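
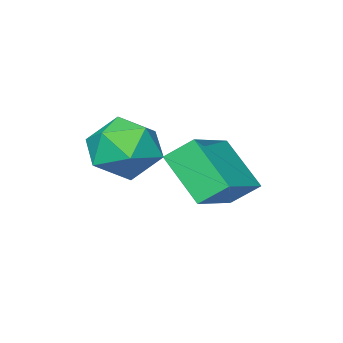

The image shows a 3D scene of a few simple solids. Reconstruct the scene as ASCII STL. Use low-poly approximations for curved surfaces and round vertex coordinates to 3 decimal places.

solid 
facet normal -0.479 0.598 0.643
outer loop
vertex -0.63 -1.838 0.129
vertex 1.248 -1.163 0.902
vertex -0.604 -0.408 -1.182
endloop
endfacet
facet normal -0.878 -0.315 -0.361
outer loop
vertex -0.068 -1.077 -1.902
vertex -0.63 -1.838 0.129
vertex -0.604 -0.408 -1.182
endloop
endfacet
facet normal -0.479 0.598 0.643
outer loop
vertex -0.604 -0.408 -1.182
vertex 1.248 -1.163 0.902
vertex 1.274 0.267 -0.409
endloop
endfacet
facet normal 0.013 0.737 -0.675
outer loop
vertex 1.274 0.267 -0.409
vertex -0.068 -1.077 -1.902
vertex -0.604 -0.408 -1.182
endloop
endfacet
facet normal -0.013 -0.737 0.675
outer loop
vertex -0.63 -1.838 0.129
vertex 1.784 -1.832 0.182
vertex 1.248 -1.163 0.902
endloop
endfacet
facet normal -0.878 -0.315 -0.361
outer loop
vertex -0.094 -2.507 -0.591
vertex -0.63 -1.838 0.129
vertex -0.068 -1.077 -1.902
endloop
endfacet
facet normal -0.013 -0.737 0.675
outer loop
vertex -0.094 -2.507 -0.591
vertex 1.784 -1.832 0.182
vertex -0.63 -1.838 0.129
endloop
endfacet
facet normal 0.878 0.315 0.361
outer loop
vertex 1.248 -1.163 0.902
vertex 1.784 -1.832 0.182
vertex 1.274 0.267 -0.409
endloop
endfacet
facet normal 0.013 0.737 -0.675
outer loop
vertex 1.81 -0.402 -1.129
vertex -0.068 -1.077 -1.902
vertex 1.274 0.267 -0.409
endloop
endfacet
facet normal 0.878 0.315 0.361
outer loop
vertex 1.274 0.267 -0.409
vertex 1.784 -1.832 0.182
vertex 1.81 -0.402 -1.129
endloop
endfacet
facet normal 0.479 -0.598 -0.643
outer loop
vertex 1.81 -0.402 -1.129
vertex -0.094 -2.507 -0.591
vertex -0.068 -1.077 -1.902
endloop
endfacet
facet normal 0.479 -0.598 -0.643
outer loop
vertex 1.784 -1.832 0.182
vertex -0.094 -2.507 -0.591
vertex 1.81 -0.402 -1.129
endloop
endfacet
facet normal -0.709 -0.535 0.460
outer loop
vertex 1.799 -2.122 1.068
vertex 2.265 -3.121 0.624
vertex 2.635 -2.708 1.675
endloop
endfacet
facet normal -0.559 0.059 0.827
outer loop
vertex 1.799 -2.122 1.068
vertex 2.635 -2.708 1.675
vertex 2.668 -1.522 1.613
endloop
endfacet
facet normal -0.677 0.618 0.400
outer loop
vertex 1.799 -2.122 1.068
vertex 2.668 -1.522 1.613
vertex 2.318 -1.201 0.524
endloop
endfacet
facet normal -0.900 0.370 -0.232
outer loop
vertex 1.799 -2.122 1.068
vertex 2.318 -1.201 0.524
vertex 2.069 -2.189 -0.087
endloop
endfacet
facet normal -0.919 -0.342 -0.195
outer loop
vertex 1.799 -2.122 1.068
vertex 2.069 -2.189 -0.087
vertex 2.265 -3.121 0.624
endloop
endfacet
facet normal 0.135 0.048 0.990
outer loop
vertex 2.668 -1.522 1.613
vertex 2.635 -2.708 1.675
vertex 3.671 -2.151 1.507
endloop
endfacet
facet normal -0.107 -0.912 0.396
outer loop
vertex 2.635 -2.708 1.675
vertex 2.265 -3.121 0.624
vertex 3.422 -3.139 0.896
endloop
endfacet
facet normal -0.447 -0.600 -0.664
outer loop
vertex 2.265 -3.121 0.624
vertex 2.069 -2.189 -0.087
vertex 3.072 -2.818 -0.193
endloop
endfacet
facet normal -0.414 0.552 -0.724
outer loop
vertex 2.069 -2.189 -0.087
vertex 2.318 -1.201 0.524
vertex 3.105 -1.632 -0.255
endloop
endfacet
facet normal -0.055 0.953 0.299
outer loop
vertex 2.318 -1.201 0.524
vertex 2.668 -1.522 1.613
vertex 3.475 -1.219 0.796
endloop
endfacet
facet normal 0.900 -0.370 0.232
outer loop
vertex 3.941 -2.218 0.352
vertex 3.671 -2.151 1.507
vertex 3.422 -3.139 0.896
endloop
endfacet
facet normal 0.677 -0.618 -0.400
outer loop
vertex 3.941 -2.218 0.352
vertex 3.422 -3.139 0.896
vertex 3.072 -2.818 -0.193
endloop
endfacet
facet normal 0.559 -0.059 -0.827
outer loop
vertex 3.941 -2.218 0.352
vertex 3.072 -2.818 -0.193
vertex 3.105 -1.632 -0.255
endloop
endfacet
facet normal 0.709 0.535 -0.460
outer loop
vertex 3.941 -2.218 0.352
vertex 3.105 -1.632 -0.255
vertex 3.475 -1.219 0.796
endloop
endfacet
facet normal 0.919 0.342 0.195
outer loop
vertex 3.941 -2.218 0.352
vertex 3.475 -1.219 0.796
vertex 3.671 -2.151 1.507
endloop
endfacet
facet normal 0.414 -0.552 0.724
outer loop
vertex 3.422 -3.139 0.896
vertex 3.671 -2.151 1.507
vertex 2.635 -2.708 1.675
endloop
endfacet
facet normal 0.055 -0.953 -0.299
outer loop
vertex 3.072 -2.818 -0.193
vertex 3.422 -3.139 0.896
vertex 2.265 -3.121 0.624
endloop
endfacet
facet normal -0.135 -0.048 -0.990
outer loop
vertex 3.105 -1.632 -0.255
vertex 3.072 -2.818 -0.193
vertex 2.069 -2.189 -0.087
endloop
endfacet
facet normal 0.107 0.912 -0.396
outer loop
vertex 3.475 -1.219 0.796
vertex 3.105 -1.632 -0.255
vertex 2.318 -1.201 0.524
endloop
endfacet
facet normal 0.447 0.600 0.664
outer loop
vertex 3.671 -2.151 1.507
vertex 3.475 -1.219 0.796
vertex 2.668 -1.522 1.613
endloop
endfacet

endsolid


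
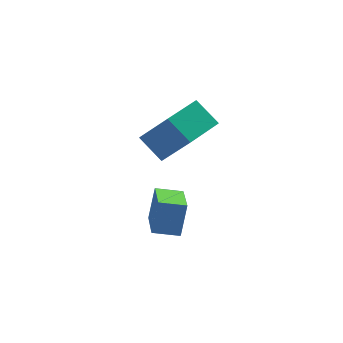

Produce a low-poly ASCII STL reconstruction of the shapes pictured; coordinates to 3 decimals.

solid 
facet normal -0.359 0.508 -0.783
outer loop
vertex 0.781 -1.124 0.899
vertex 2.444 -0.224 0.721
vertex 1.205 -2.067 0.094
endloop
endfacet
facet normal -0.876 -0.474 0.094
outer loop
vertex 1.876 -3.016 1.559
vertex 0.781 -1.124 0.899
vertex 1.205 -2.067 0.094
endloop
endfacet
facet normal -0.359 0.508 -0.783
outer loop
vertex 1.205 -2.067 0.094
vertex 2.444 -0.224 0.721
vertex 2.869 -1.166 -0.084
endloop
endfacet
facet normal 0.324 -0.719 -0.614
outer loop
vertex 2.869 -1.166 -0.084
vertex 1.876 -3.016 1.559
vertex 1.205 -2.067 0.094
endloop
endfacet
facet normal -0.324 0.720 0.614
outer loop
vertex 0.781 -1.124 0.899
vertex 3.115 -1.173 2.186
vertex 2.444 -0.224 0.721
endloop
endfacet
facet normal -0.875 -0.474 0.093
outer loop
vertex 1.451 -2.074 2.364
vertex 0.781 -1.124 0.899
vertex 1.876 -3.016 1.559
endloop
endfacet
facet normal -0.324 0.719 0.615
outer loop
vertex 1.451 -2.074 2.364
vertex 3.115 -1.173 2.186
vertex 0.781 -1.124 0.899
endloop
endfacet
facet normal 0.875 0.475 -0.093
outer loop
vertex 2.444 -0.224 0.721
vertex 3.115 -1.173 2.186
vertex 2.869 -1.166 -0.084
endloop
endfacet
facet normal 0.324 -0.719 -0.615
outer loop
vertex 3.539 -2.116 1.381
vertex 1.876 -3.016 1.559
vertex 2.869 -1.166 -0.084
endloop
endfacet
facet normal 0.876 0.474 -0.093
outer loop
vertex 2.869 -1.166 -0.084
vertex 3.115 -1.173 2.186
vertex 3.539 -2.116 1.381
endloop
endfacet
facet normal 0.359 -0.508 0.783
outer loop
vertex 3.539 -2.116 1.381
vertex 1.451 -2.074 2.364
vertex 1.876 -3.016 1.559
endloop
endfacet
facet normal 0.359 -0.508 0.783
outer loop
vertex 3.115 -1.173 2.186
vertex 1.451 -2.074 2.364
vertex 3.539 -2.116 1.381
endloop
endfacet
facet normal -0.877 0.443 0.187
outer loop
vertex 0.771 -2.619 -1.713
vertex 1.404 -1.131 -2.27
vertex 0.329 -2.93 -3.048
endloop
endfacet
facet normal -0.371 -0.870 0.325
outer loop
vertex 1.276 -3.409 -3.25
vertex 0.771 -2.619 -1.713
vertex 0.329 -2.93 -3.048
endloop
endfacet
facet normal -0.877 0.443 0.187
outer loop
vertex 0.329 -2.93 -3.048
vertex 1.404 -1.131 -2.27
vertex 0.962 -1.443 -3.605
endloop
endfacet
facet normal -0.307 -0.216 -0.927
outer loop
vertex 0.962 -1.443 -3.605
vertex 1.276 -3.409 -3.25
vertex 0.329 -2.93 -3.048
endloop
endfacet
facet normal 0.307 0.216 0.927
outer loop
vertex 0.771 -2.619 -1.713
vertex 2.351 -1.61 -2.472
vertex 1.404 -1.131 -2.27
endloop
endfacet
facet normal -0.370 -0.870 0.326
outer loop
vertex 1.718 -3.097 -1.915
vertex 0.771 -2.619 -1.713
vertex 1.276 -3.409 -3.25
endloop
endfacet
facet normal 0.307 0.216 0.927
outer loop
vertex 1.718 -3.097 -1.915
vertex 2.351 -1.61 -2.472
vertex 0.771 -2.619 -1.713
endloop
endfacet
facet normal 0.370 0.870 -0.326
outer loop
vertex 1.404 -1.131 -2.27
vertex 2.351 -1.61 -2.472
vertex 0.962 -1.443 -3.605
endloop
endfacet
facet normal -0.307 -0.216 -0.927
outer loop
vertex 1.909 -1.921 -3.807
vertex 1.276 -3.409 -3.25
vertex 0.962 -1.443 -3.605
endloop
endfacet
facet normal 0.370 0.870 -0.325
outer loop
vertex 0.962 -1.443 -3.605
vertex 2.351 -1.61 -2.472
vertex 1.909 -1.921 -3.807
endloop
endfacet
facet normal 0.877 -0.443 -0.187
outer loop
vertex 1.909 -1.921 -3.807
vertex 1.718 -3.097 -1.915
vertex 1.276 -3.409 -3.25
endloop
endfacet
facet normal 0.877 -0.443 -0.187
outer loop
vertex 2.351 -1.61 -2.472
vertex 1.718 -3.097 -1.915
vertex 1.909 -1.921 -3.807
endloop
endfacet

endsolid


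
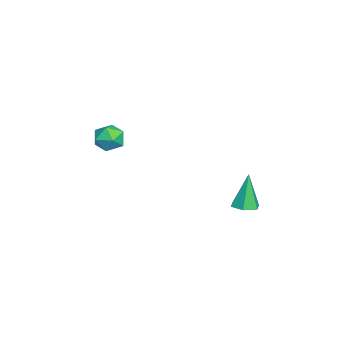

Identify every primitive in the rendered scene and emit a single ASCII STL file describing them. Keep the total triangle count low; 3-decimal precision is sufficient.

solid 
facet normal -0.615 0.669 0.418
outer loop
vertex -1.641 -2.757 2.904
vertex -1.692 -3.162 3.478
vertex -1.187 -2.672 3.436
endloop
endfacet
facet normal -0.155 0.988 -0.025
outer loop
vertex -1.641 -2.757 2.904
vertex -1.187 -2.672 3.436
vertex -0.957 -2.653 2.77
endloop
endfacet
facet normal -0.238 0.700 -0.673
outer loop
vertex -1.641 -2.757 2.904
vertex -0.957 -2.653 2.77
vertex -1.32 -3.131 2.401
endloop
endfacet
facet normal -0.749 0.205 -0.630
outer loop
vertex -1.641 -2.757 2.904
vertex -1.32 -3.131 2.401
vertex -1.774 -3.445 2.838
endloop
endfacet
facet normal -0.982 0.186 0.044
outer loop
vertex -1.641 -2.757 2.904
vertex -1.774 -3.445 2.838
vertex -1.692 -3.162 3.478
endloop
endfacet
facet normal 0.508 0.838 0.199
outer loop
vertex -0.957 -2.653 2.77
vertex -1.187 -2.672 3.436
vertex -0.586 -2.995 3.262
endloop
endfacet
facet normal -0.238 0.323 0.916
outer loop
vertex -1.187 -2.672 3.436
vertex -1.692 -3.162 3.478
vertex -1.04 -3.309 3.699
endloop
endfacet
facet normal -0.833 -0.458 0.309
outer loop
vertex -1.692 -3.162 3.478
vertex -1.774 -3.445 2.838
vertex -1.403 -3.787 3.33
endloop
endfacet
facet normal -0.456 -0.428 -0.781
outer loop
vertex -1.774 -3.445 2.838
vertex -1.32 -3.131 2.401
vertex -1.173 -3.768 2.664
endloop
endfacet
facet normal 0.372 0.373 -0.850
outer loop
vertex -1.32 -3.131 2.401
vertex -0.957 -2.653 2.77
vertex -0.668 -3.278 2.622
endloop
endfacet
facet normal 0.749 -0.205 0.630
outer loop
vertex -0.719 -3.683 3.196
vertex -0.586 -2.995 3.262
vertex -1.04 -3.309 3.699
endloop
endfacet
facet normal 0.238 -0.700 0.673
outer loop
vertex -0.719 -3.683 3.196
vertex -1.04 -3.309 3.699
vertex -1.403 -3.787 3.33
endloop
endfacet
facet normal 0.155 -0.988 0.025
outer loop
vertex -0.719 -3.683 3.196
vertex -1.403 -3.787 3.33
vertex -1.173 -3.768 2.664
endloop
endfacet
facet normal 0.615 -0.669 -0.418
outer loop
vertex -0.719 -3.683 3.196
vertex -1.173 -3.768 2.664
vertex -0.668 -3.278 2.622
endloop
endfacet
facet normal 0.982 -0.186 -0.044
outer loop
vertex -0.719 -3.683 3.196
vertex -0.668 -3.278 2.622
vertex -0.586 -2.995 3.262
endloop
endfacet
facet normal 0.456 0.428 0.781
outer loop
vertex -1.04 -3.309 3.699
vertex -0.586 -2.995 3.262
vertex -1.187 -2.672 3.436
endloop
endfacet
facet normal -0.372 -0.373 0.850
outer loop
vertex -1.403 -3.787 3.33
vertex -1.04 -3.309 3.699
vertex -1.692 -3.162 3.478
endloop
endfacet
facet normal -0.508 -0.838 -0.199
outer loop
vertex -1.173 -3.768 2.664
vertex -1.403 -3.787 3.33
vertex -1.774 -3.445 2.838
endloop
endfacet
facet normal 0.238 -0.323 -0.916
outer loop
vertex -0.668 -3.278 2.622
vertex -1.173 -3.768 2.664
vertex -1.32 -3.131 2.401
endloop
endfacet
facet normal 0.833 0.458 -0.309
outer loop
vertex -0.586 -2.995 3.262
vertex -0.668 -3.278 2.622
vertex -0.957 -2.653 2.77
endloop
endfacet
facet normal 0.220 -0.068 -0.973
outer loop
vertex 0.548 2.018 0.396
vertex -0.016 2.056 0.266
vertex 0.306 2.537 0.305
endloop
endfacet
facet normal 0.775 0.441 0.453
outer loop
vertex 0.548 2.018 0.396
vertex 0.306 2.537 0.305
vertex -0.364 2.164 1.814
endloop
endfacet
facet normal 0.220 -0.068 -0.973
outer loop
vertex 0.306 2.537 0.305
vertex -0.016 2.056 0.266
vertex -0.258 2.575 0.175
endloop
endfacet
facet normal 0.009 0.970 0.244
outer loop
vertex 0.306 2.537 0.305
vertex -0.258 2.575 0.175
vertex -0.364 2.164 1.814
endloop
endfacet
facet normal 0.218 -0.069 -0.974
outer loop
vertex -0.258 2.575 0.175
vertex -0.016 2.056 0.266
vertex -0.58 2.094 0.137
endloop
endfacet
facet normal -0.831 0.550 0.084
outer loop
vertex -0.258 2.575 0.175
vertex -0.58 2.094 0.137
vertex -0.364 2.164 1.814
endloop
endfacet
facet normal 0.218 -0.067 -0.974
outer loop
vertex -0.58 2.094 0.137
vertex -0.016 2.056 0.266
vertex -0.338 1.575 0.227
endloop
endfacet
facet normal -0.907 -0.400 0.133
outer loop
vertex -0.58 2.094 0.137
vertex -0.338 1.575 0.227
vertex -0.364 2.164 1.814
endloop
endfacet
facet normal 0.220 -0.068 -0.973
outer loop
vertex -0.338 1.575 0.227
vertex -0.016 2.056 0.266
vertex 0.226 1.537 0.357
endloop
endfacet
facet normal -0.142 -0.929 0.342
outer loop
vertex -0.338 1.575 0.227
vertex 0.226 1.537 0.357
vertex -0.364 2.164 1.814
endloop
endfacet
facet normal 0.220 -0.068 -0.973
outer loop
vertex 0.226 1.537 0.357
vertex -0.016 2.056 0.266
vertex 0.548 2.018 0.396
endloop
endfacet
facet normal 0.699 -0.509 0.502
outer loop
vertex 0.226 1.537 0.357
vertex 0.548 2.018 0.396
vertex -0.364 2.164 1.814
endloop
endfacet

endsolid


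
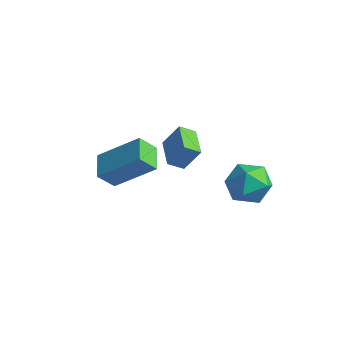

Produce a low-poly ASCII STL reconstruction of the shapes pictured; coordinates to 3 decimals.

solid 
facet normal -0.644 -0.461 -0.610
outer loop
vertex -1.971 -1.943 2.569
vertex -2.883 -1.154 2.936
vertex -1.709 -1.275 1.788
endloop
endfacet
facet normal 0.723 -0.625 -0.292
outer loop
vertex -0.297 -0.266 3.124
vertex -1.971 -1.943 2.569
vertex -1.709 -1.275 1.788
endloop
endfacet
facet normal -0.644 -0.461 -0.610
outer loop
vertex -1.709 -1.275 1.788
vertex -2.883 -1.154 2.936
vertex -2.621 -0.487 2.155
endloop
endfacet
facet normal 0.247 0.629 -0.737
outer loop
vertex -2.621 -0.487 2.155
vertex -0.297 -0.266 3.124
vertex -1.709 -1.275 1.788
endloop
endfacet
facet normal -0.248 -0.629 0.737
outer loop
vertex -1.971 -1.943 2.569
vertex -1.471 -0.145 4.272
vertex -2.883 -1.154 2.936
endloop
endfacet
facet normal 0.724 -0.626 -0.292
outer loop
vertex -0.559 -0.933 3.905
vertex -1.971 -1.943 2.569
vertex -0.297 -0.266 3.124
endloop
endfacet
facet normal -0.247 -0.629 0.737
outer loop
vertex -0.559 -0.933 3.905
vertex -1.471 -0.145 4.272
vertex -1.971 -1.943 2.569
endloop
endfacet
facet normal -0.723 0.626 0.292
outer loop
vertex -2.883 -1.154 2.936
vertex -1.471 -0.145 4.272
vertex -2.621 -0.487 2.155
endloop
endfacet
facet normal 0.248 0.629 -0.737
outer loop
vertex -1.209 0.523 3.491
vertex -0.297 -0.266 3.124
vertex -2.621 -0.487 2.155
endloop
endfacet
facet normal -0.724 0.625 0.292
outer loop
vertex -2.621 -0.487 2.155
vertex -1.471 -0.145 4.272
vertex -1.209 0.523 3.491
endloop
endfacet
facet normal 0.644 0.461 0.610
outer loop
vertex -1.209 0.523 3.491
vertex -0.559 -0.933 3.905
vertex -0.297 -0.266 3.124
endloop
endfacet
facet normal 0.644 0.461 0.610
outer loop
vertex -1.471 -0.145 4.272
vertex -0.559 -0.933 3.905
vertex -1.209 0.523 3.491
endloop
endfacet
facet normal -0.418 -0.450 0.789
outer loop
vertex -0.187 4.069 1.263
vertex 0.079 3.074 0.837
vertex 0.792 3.599 1.514
endloop
endfacet
facet normal -0.158 0.189 0.969
outer loop
vertex -0.187 4.069 1.263
vertex 0.792 3.599 1.514
vertex 0.738 4.69 1.292
endloop
endfacet
facet normal -0.474 0.680 0.560
outer loop
vertex -0.187 4.069 1.263
vertex 0.738 4.69 1.292
vertex -0.008 4.84 0.478
endloop
endfacet
facet normal -0.930 0.344 0.126
outer loop
vertex -0.187 4.069 1.263
vertex -0.008 4.84 0.478
vertex -0.416 3.841 0.197
endloop
endfacet
facet normal -0.896 -0.354 0.268
outer loop
vertex -0.187 4.069 1.263
vertex -0.416 3.841 0.197
vertex 0.079 3.074 0.837
endloop
endfacet
facet normal 0.541 0.193 0.819
outer loop
vertex 0.738 4.69 1.292
vertex 0.792 3.599 1.514
vertex 1.576 4.079 0.883
endloop
endfacet
facet normal 0.118 -0.841 0.528
outer loop
vertex 0.792 3.599 1.514
vertex 0.079 3.074 0.837
vertex 1.168 3.08 0.602
endloop
endfacet
facet normal -0.655 -0.686 -0.316
outer loop
vertex 0.079 3.074 0.837
vertex -0.416 3.841 0.197
vertex 0.422 3.23 -0.212
endloop
endfacet
facet normal -0.711 0.444 -0.546
outer loop
vertex -0.416 3.841 0.197
vertex -0.008 4.84 0.478
vertex 0.368 4.321 -0.434
endloop
endfacet
facet normal 0.028 0.987 0.156
outer loop
vertex -0.008 4.84 0.478
vertex 0.738 4.69 1.292
vertex 1.081 4.846 0.243
endloop
endfacet
facet normal 0.930 -0.344 -0.126
outer loop
vertex 1.347 3.851 -0.183
vertex 1.576 4.079 0.883
vertex 1.168 3.08 0.602
endloop
endfacet
facet normal 0.474 -0.680 -0.560
outer loop
vertex 1.347 3.851 -0.183
vertex 1.168 3.08 0.602
vertex 0.422 3.23 -0.212
endloop
endfacet
facet normal 0.158 -0.189 -0.969
outer loop
vertex 1.347 3.851 -0.183
vertex 0.422 3.23 -0.212
vertex 0.368 4.321 -0.434
endloop
endfacet
facet normal 0.418 0.450 -0.789
outer loop
vertex 1.347 3.851 -0.183
vertex 0.368 4.321 -0.434
vertex 1.081 4.846 0.243
endloop
endfacet
facet normal 0.896 0.354 -0.268
outer loop
vertex 1.347 3.851 -0.183
vertex 1.081 4.846 0.243
vertex 1.576 4.079 0.883
endloop
endfacet
facet normal 0.711 -0.444 0.546
outer loop
vertex 1.168 3.08 0.602
vertex 1.576 4.079 0.883
vertex 0.792 3.599 1.514
endloop
endfacet
facet normal -0.028 -0.987 -0.156
outer loop
vertex 0.422 3.23 -0.212
vertex 1.168 3.08 0.602
vertex 0.079 3.074 0.837
endloop
endfacet
facet normal -0.541 -0.193 -0.819
outer loop
vertex 0.368 4.321 -0.434
vertex 0.422 3.23 -0.212
vertex -0.416 3.841 0.197
endloop
endfacet
facet normal -0.118 0.841 -0.528
outer loop
vertex 1.081 4.846 0.243
vertex 0.368 4.321 -0.434
vertex -0.008 4.84 0.478
endloop
endfacet
facet normal 0.655 0.686 0.316
outer loop
vertex 1.576 4.079 0.883
vertex 1.081 4.846 0.243
vertex 0.738 4.69 1.292
endloop
endfacet
facet normal -0.820 0.553 0.147
outer loop
vertex -3.205 3.547 2.227
vertex -2.861 4.174 1.787
vertex -3.725 3.067 1.137
endloop
endfacet
facet normal -0.410 -0.747 0.524
outer loop
vertex -2.479 2.226 0.913
vertex -3.205 3.547 2.227
vertex -3.725 3.067 1.137
endloop
endfacet
facet normal -0.820 0.553 0.148
outer loop
vertex -3.725 3.067 1.137
vertex -2.861 4.174 1.787
vertex -3.381 3.695 0.697
endloop
endfacet
facet normal -0.400 -0.369 -0.839
outer loop
vertex -3.381 3.695 0.697
vertex -2.479 2.226 0.913
vertex -3.725 3.067 1.137
endloop
endfacet
facet normal 0.400 0.369 0.839
outer loop
vertex -3.205 3.547 2.227
vertex -1.615 3.333 1.563
vertex -2.861 4.174 1.787
endloop
endfacet
facet normal -0.410 -0.747 0.524
outer loop
vertex -1.959 2.705 2.003
vertex -3.205 3.547 2.227
vertex -2.479 2.226 0.913
endloop
endfacet
facet normal 0.400 0.369 0.839
outer loop
vertex -1.959 2.705 2.003
vertex -1.615 3.333 1.563
vertex -3.205 3.547 2.227
endloop
endfacet
facet normal 0.410 0.747 -0.524
outer loop
vertex -2.861 4.174 1.787
vertex -1.615 3.333 1.563
vertex -3.381 3.695 0.697
endloop
endfacet
facet normal -0.400 -0.369 -0.839
outer loop
vertex -2.135 2.853 0.473
vertex -2.479 2.226 0.913
vertex -3.381 3.695 0.697
endloop
endfacet
facet normal 0.410 0.746 -0.524
outer loop
vertex -3.381 3.695 0.697
vertex -1.615 3.333 1.563
vertex -2.135 2.853 0.473
endloop
endfacet
facet normal 0.820 -0.553 -0.148
outer loop
vertex -2.135 2.853 0.473
vertex -1.959 2.705 2.003
vertex -2.479 2.226 0.913
endloop
endfacet
facet normal 0.820 -0.553 -0.148
outer loop
vertex -1.615 3.333 1.563
vertex -1.959 2.705 2.003
vertex -2.135 2.853 0.473
endloop
endfacet

endsolid


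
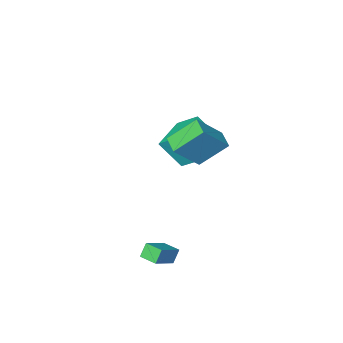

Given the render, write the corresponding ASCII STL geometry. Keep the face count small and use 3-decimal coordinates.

solid 
facet normal -0.701 -0.018 -0.713
outer loop
vertex -3.166 1.64 2.967
vertex -2.935 2.685 2.713
vertex -1.843 1.036 1.682
endloop
endfacet
facet normal -0.210 -0.950 0.231
outer loop
vertex -0.365 1.075 3.187
vertex -3.166 1.64 2.967
vertex -1.843 1.036 1.682
endloop
endfacet
facet normal -0.701 -0.018 -0.713
outer loop
vertex -1.843 1.036 1.682
vertex -2.935 2.685 2.713
vertex -1.613 2.082 1.429
endloop
endfacet
facet normal 0.682 -0.310 -0.662
outer loop
vertex -1.613 2.082 1.429
vertex -0.365 1.075 3.187
vertex -1.843 1.036 1.682
endloop
endfacet
facet normal -0.682 0.312 0.662
outer loop
vertex -3.166 1.64 2.967
vertex -1.457 2.724 4.218
vertex -2.935 2.685 2.713
endloop
endfacet
facet normal -0.210 -0.950 0.230
outer loop
vertex -1.687 1.678 4.471
vertex -3.166 1.64 2.967
vertex -0.365 1.075 3.187
endloop
endfacet
facet normal -0.682 0.310 0.663
outer loop
vertex -1.687 1.678 4.471
vertex -1.457 2.724 4.218
vertex -3.166 1.64 2.967
endloop
endfacet
facet normal 0.210 0.950 -0.230
outer loop
vertex -2.935 2.685 2.713
vertex -1.457 2.724 4.218
vertex -1.613 2.082 1.429
endloop
endfacet
facet normal 0.681 -0.312 -0.662
outer loop
vertex -0.134 2.12 2.933
vertex -0.365 1.075 3.187
vertex -1.613 2.082 1.429
endloop
endfacet
facet normal 0.210 0.950 -0.230
outer loop
vertex -1.613 2.082 1.429
vertex -1.457 2.724 4.218
vertex -0.134 2.12 2.933
endloop
endfacet
facet normal 0.701 0.018 0.713
outer loop
vertex -0.134 2.12 2.933
vertex -1.687 1.678 4.471
vertex -0.365 1.075 3.187
endloop
endfacet
facet normal 0.701 0.018 0.713
outer loop
vertex -1.457 2.724 4.218
vertex -1.687 1.678 4.471
vertex -0.134 2.12 2.933
endloop
endfacet
facet normal -0.829 -0.533 0.168
outer loop
vertex -3.635 -3.568 0.51
vertex -4.179 -2.405 1.514
vertex -4.491 -2.699 -0.96
endloop
endfacet
facet normal 0.334 -0.714 -0.616
outer loop
vertex -2.741 -1.575 -1.314
vertex -3.635 -3.568 0.51
vertex -4.491 -2.699 -0.96
endloop
endfacet
facet normal -0.829 -0.533 0.168
outer loop
vertex -4.491 -2.699 -0.96
vertex -4.179 -2.405 1.514
vertex -5.035 -1.536 0.045
endloop
endfacet
facet normal -0.448 0.455 -0.769
outer loop
vertex -5.035 -1.536 0.045
vertex -2.741 -1.575 -1.314
vertex -4.491 -2.699 -0.96
endloop
endfacet
facet normal 0.448 -0.455 0.770
outer loop
vertex -3.635 -3.568 0.51
vertex -2.429 -1.281 1.16
vertex -4.179 -2.405 1.514
endloop
endfacet
facet normal 0.333 -0.714 -0.616
outer loop
vertex -1.885 -2.444 0.155
vertex -3.635 -3.568 0.51
vertex -2.741 -1.575 -1.314
endloop
endfacet
facet normal 0.448 -0.455 0.769
outer loop
vertex -1.885 -2.444 0.155
vertex -2.429 -1.281 1.16
vertex -3.635 -3.568 0.51
endloop
endfacet
facet normal -0.334 0.713 0.616
outer loop
vertex -4.179 -2.405 1.514
vertex -2.429 -1.281 1.16
vertex -5.035 -1.536 0.045
endloop
endfacet
facet normal -0.448 0.455 -0.770
outer loop
vertex -3.285 -0.412 -0.31
vertex -2.741 -1.575 -1.314
vertex -5.035 -1.536 0.045
endloop
endfacet
facet normal -0.333 0.714 0.616
outer loop
vertex -5.035 -1.536 0.045
vertex -2.429 -1.281 1.16
vertex -3.285 -0.412 -0.31
endloop
endfacet
facet normal 0.829 0.533 -0.168
outer loop
vertex -3.285 -0.412 -0.31
vertex -1.885 -2.444 0.155
vertex -2.741 -1.575 -1.314
endloop
endfacet
facet normal 0.829 0.533 -0.168
outer loop
vertex -2.429 -1.281 1.16
vertex -1.885 -2.444 0.155
vertex -3.285 -0.412 -0.31
endloop
endfacet
facet normal -0.484 -0.162 0.860
outer loop
vertex 1.986 3.16 -2.354
vertex 1.653 4.092 -2.366
vertex 0.751 2.708 -3.135
endloop
endfacet
facet normal 0.337 -0.941 0.012
outer loop
vertex 1.167 2.848 -3.874
vertex 1.986 3.16 -2.354
vertex 0.751 2.708 -3.135
endloop
endfacet
facet normal -0.484 -0.162 0.860
outer loop
vertex 0.751 2.708 -3.135
vertex 1.653 4.092 -2.366
vertex 0.417 3.64 -3.147
endloop
endfacet
facet normal -0.807 -0.296 -0.511
outer loop
vertex 0.417 3.64 -3.147
vertex 1.167 2.848 -3.874
vertex 0.751 2.708 -3.135
endloop
endfacet
facet normal 0.808 0.295 0.511
outer loop
vertex 1.986 3.16 -2.354
vertex 2.069 4.232 -3.105
vertex 1.653 4.092 -2.366
endloop
endfacet
facet normal 0.337 -0.941 0.012
outer loop
vertex 2.403 3.3 -3.093
vertex 1.986 3.16 -2.354
vertex 1.167 2.848 -3.874
endloop
endfacet
facet normal 0.807 0.296 0.511
outer loop
vertex 2.403 3.3 -3.093
vertex 2.069 4.232 -3.105
vertex 1.986 3.16 -2.354
endloop
endfacet
facet normal -0.337 0.941 -0.011
outer loop
vertex 1.653 4.092 -2.366
vertex 2.069 4.232 -3.105
vertex 0.417 3.64 -3.147
endloop
endfacet
facet normal -0.807 -0.295 -0.511
outer loop
vertex 0.834 3.78 -3.886
vertex 1.167 2.848 -3.874
vertex 0.417 3.64 -3.147
endloop
endfacet
facet normal -0.337 0.941 -0.012
outer loop
vertex 0.417 3.64 -3.147
vertex 2.069 4.232 -3.105
vertex 0.834 3.78 -3.886
endloop
endfacet
facet normal 0.484 0.162 -0.860
outer loop
vertex 0.834 3.78 -3.886
vertex 2.403 3.3 -3.093
vertex 1.167 2.848 -3.874
endloop
endfacet
facet normal 0.484 0.162 -0.860
outer loop
vertex 2.069 4.232 -3.105
vertex 2.403 3.3 -3.093
vertex 0.834 3.78 -3.886
endloop
endfacet

endsolid


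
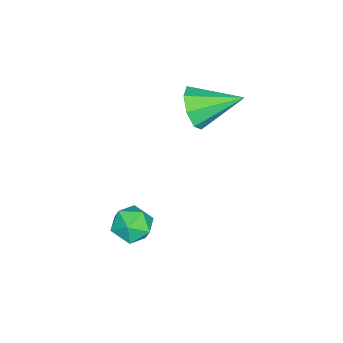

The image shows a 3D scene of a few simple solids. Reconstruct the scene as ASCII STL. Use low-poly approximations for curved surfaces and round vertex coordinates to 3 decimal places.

solid 
facet normal -0.177 0.946 -0.273
outer loop
vertex 3.162 -2.694 -3.553
vertex 2.542 -2.597 -2.816
vertex 3.478 -2.386 -2.692
endloop
endfacet
facet normal 0.487 0.750 -0.447
outer loop
vertex 3.162 -2.694 -3.553
vertex 3.478 -2.386 -2.692
vertex 3.998 -3.025 -3.197
endloop
endfacet
facet normal 0.445 0.181 -0.877
outer loop
vertex 3.162 -2.694 -3.553
vertex 3.998 -3.025 -3.197
vertex 3.384 -3.632 -3.634
endloop
endfacet
facet normal -0.247 0.025 -0.969
outer loop
vertex 3.162 -2.694 -3.553
vertex 3.384 -3.632 -3.634
vertex 2.484 -3.367 -3.398
endloop
endfacet
facet normal -0.630 0.498 -0.596
outer loop
vertex 3.162 -2.694 -3.553
vertex 2.484 -3.367 -3.398
vertex 2.542 -2.597 -2.816
endloop
endfacet
facet normal 0.822 0.550 0.150
outer loop
vertex 3.998 -3.025 -3.197
vertex 3.478 -2.386 -2.692
vertex 3.896 -3.133 -2.242
endloop
endfacet
facet normal -0.252 0.866 0.431
outer loop
vertex 3.478 -2.386 -2.692
vertex 2.542 -2.597 -2.816
vertex 2.996 -2.868 -2.006
endloop
endfacet
facet normal -0.986 0.142 -0.089
outer loop
vertex 2.542 -2.597 -2.816
vertex 2.484 -3.367 -3.398
vertex 2.382 -3.475 -2.443
endloop
endfacet
facet normal -0.365 -0.622 -0.693
outer loop
vertex 2.484 -3.367 -3.398
vertex 3.384 -3.632 -3.634
vertex 2.902 -4.114 -2.948
endloop
endfacet
facet normal 0.753 -0.369 -0.545
outer loop
vertex 3.384 -3.632 -3.634
vertex 3.998 -3.025 -3.197
vertex 3.838 -3.903 -2.824
endloop
endfacet
facet normal 0.247 -0.025 0.969
outer loop
vertex 3.218 -3.806 -2.087
vertex 3.896 -3.133 -2.242
vertex 2.996 -2.868 -2.006
endloop
endfacet
facet normal -0.445 -0.181 0.877
outer loop
vertex 3.218 -3.806 -2.087
vertex 2.996 -2.868 -2.006
vertex 2.382 -3.475 -2.443
endloop
endfacet
facet normal -0.487 -0.750 0.447
outer loop
vertex 3.218 -3.806 -2.087
vertex 2.382 -3.475 -2.443
vertex 2.902 -4.114 -2.948
endloop
endfacet
facet normal 0.177 -0.946 0.273
outer loop
vertex 3.218 -3.806 -2.087
vertex 2.902 -4.114 -2.948
vertex 3.838 -3.903 -2.824
endloop
endfacet
facet normal 0.630 -0.498 0.596
outer loop
vertex 3.218 -3.806 -2.087
vertex 3.838 -3.903 -2.824
vertex 3.896 -3.133 -2.242
endloop
endfacet
facet normal 0.365 0.622 0.693
outer loop
vertex 2.996 -2.868 -2.006
vertex 3.896 -3.133 -2.242
vertex 3.478 -2.386 -2.692
endloop
endfacet
facet normal -0.753 0.369 0.545
outer loop
vertex 2.382 -3.475 -2.443
vertex 2.996 -2.868 -2.006
vertex 2.542 -2.597 -2.816
endloop
endfacet
facet normal -0.822 -0.550 -0.150
outer loop
vertex 2.902 -4.114 -2.948
vertex 2.382 -3.475 -2.443
vertex 2.484 -3.367 -3.398
endloop
endfacet
facet normal 0.252 -0.866 -0.431
outer loop
vertex 3.838 -3.903 -2.824
vertex 2.902 -4.114 -2.948
vertex 3.384 -3.632 -3.634
endloop
endfacet
facet normal 0.986 -0.142 0.089
outer loop
vertex 3.896 -3.133 -2.242
vertex 3.838 -3.903 -2.824
vertex 3.998 -3.025 -3.197
endloop
endfacet
facet normal 0.255 -0.885 -0.391
outer loop
vertex 0.145 -1.482 1.24
vertex -0.327 -1.971 2.04
vertex -0.629 -1.639 1.091
endloop
endfacet
facet normal -0.025 0.750 -0.661
outer loop
vertex 0.145 -1.482 1.24
vertex -0.629 -1.639 1.091
vertex -0.873 -0.069 2.88
endloop
endfacet
facet normal 0.254 -0.885 -0.390
outer loop
vertex -0.629 -1.639 1.091
vertex -0.327 -1.971 2.04
vertex -1.226 -1.99 1.498
endloop
endfacet
facet normal -0.669 0.511 -0.540
outer loop
vertex -0.629 -1.639 1.091
vertex -1.226 -1.99 1.498
vertex -0.873 -0.069 2.88
endloop
endfacet
facet normal 0.254 -0.885 -0.390
outer loop
vertex -1.226 -1.99 1.498
vertex -0.327 -1.971 2.04
vertex -1.296 -2.33 2.223
endloop
endfacet
facet normal -0.983 0.186 -0.008
outer loop
vertex -1.226 -1.99 1.498
vertex -1.296 -2.33 2.223
vertex -0.873 -0.069 2.88
endloop
endfacet
facet normal 0.254 -0.885 -0.390
outer loop
vertex -1.296 -2.33 2.223
vertex -0.327 -1.971 2.04
vertex -0.799 -2.46 2.841
endloop
endfacet
facet normal -0.782 -0.034 0.622
outer loop
vertex -1.296 -2.33 2.223
vertex -0.799 -2.46 2.841
vertex -0.873 -0.069 2.88
endloop
endfacet
facet normal 0.254 -0.885 -0.390
outer loop
vertex -0.799 -2.46 2.841
vertex -0.327 -1.971 2.04
vertex -0.025 -2.303 2.989
endloop
endfacet
facet normal -0.184 -0.022 0.983
outer loop
vertex -0.799 -2.46 2.841
vertex -0.025 -2.303 2.989
vertex -0.873 -0.069 2.88
endloop
endfacet
facet normal 0.254 -0.885 -0.390
outer loop
vertex -0.025 -2.303 2.989
vertex -0.327 -1.971 2.04
vertex 0.572 -1.952 2.582
endloop
endfacet
facet normal 0.460 0.217 0.861
outer loop
vertex -0.025 -2.303 2.989
vertex 0.572 -1.952 2.582
vertex -0.873 -0.069 2.88
endloop
endfacet
facet normal 0.254 -0.885 -0.390
outer loop
vertex 0.572 -1.952 2.582
vertex -0.327 -1.971 2.04
vertex 0.643 -1.612 1.857
endloop
endfacet
facet normal 0.773 0.541 0.330
outer loop
vertex 0.572 -1.952 2.582
vertex 0.643 -1.612 1.857
vertex -0.873 -0.069 2.88
endloop
endfacet
facet normal 0.254 -0.885 -0.391
outer loop
vertex 0.643 -1.612 1.857
vertex -0.327 -1.971 2.04
vertex 0.145 -1.482 1.24
endloop
endfacet
facet normal 0.573 0.762 -0.301
outer loop
vertex 0.643 -1.612 1.857
vertex 0.145 -1.482 1.24
vertex -0.873 -0.069 2.88
endloop
endfacet

endsolid


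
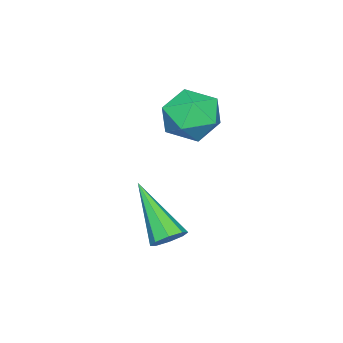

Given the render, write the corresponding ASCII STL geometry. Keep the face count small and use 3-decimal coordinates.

solid 
facet normal 0.330 0.676 -0.659
outer loop
vertex 2.642 0.084 0.958
vertex 2.289 -0.118 0.574
vertex 2.261 0.28 0.968
endloop
endfacet
facet normal 0.230 0.401 0.887
outer loop
vertex 2.642 0.084 0.958
vertex 2.261 0.28 0.968
vertex 1.591 -1.542 1.966
endloop
endfacet
facet normal 0.332 0.675 -0.659
outer loop
vertex 2.261 0.28 0.968
vertex 2.289 -0.118 0.574
vertex 1.896 0.243 0.746
endloop
endfacet
facet normal -0.474 0.551 0.687
outer loop
vertex 2.261 0.28 0.968
vertex 1.896 0.243 0.746
vertex 1.591 -1.542 1.966
endloop
endfacet
facet normal 0.331 0.674 -0.660
outer loop
vertex 1.896 0.243 0.746
vertex 2.289 -0.118 0.574
vertex 1.761 -0.006 0.424
endloop
endfacet
facet normal -0.943 0.282 0.177
outer loop
vertex 1.896 0.243 0.746
vertex 1.761 -0.006 0.424
vertex 1.591 -1.542 1.966
endloop
endfacet
facet normal 0.331 0.675 -0.660
outer loop
vertex 1.761 -0.006 0.424
vertex 2.289 -0.118 0.574
vertex 1.935 -0.32 0.19
endloop
endfacet
facet normal -0.906 -0.245 -0.344
outer loop
vertex 1.761 -0.006 0.424
vertex 1.935 -0.32 0.19
vertex 1.591 -1.542 1.966
endloop
endfacet
facet normal 0.330 0.675 -0.660
outer loop
vertex 1.935 -0.32 0.19
vertex 2.289 -0.118 0.574
vertex 2.316 -0.515 0.181
endloop
endfacet
facet normal -0.384 -0.724 -0.573
outer loop
vertex 1.935 -0.32 0.19
vertex 2.316 -0.515 0.181
vertex 1.591 -1.542 1.966
endloop
endfacet
facet normal 0.331 0.675 -0.659
outer loop
vertex 2.316 -0.515 0.181
vertex 2.289 -0.118 0.574
vertex 2.681 -0.478 0.402
endloop
endfacet
facet normal 0.315 -0.872 -0.374
outer loop
vertex 2.316 -0.515 0.181
vertex 2.681 -0.478 0.402
vertex 1.591 -1.542 1.966
endloop
endfacet
facet normal 0.331 0.675 -0.659
outer loop
vertex 2.681 -0.478 0.402
vertex 2.289 -0.118 0.574
vertex 2.816 -0.23 0.724
endloop
endfacet
facet normal 0.785 -0.604 0.136
outer loop
vertex 2.681 -0.478 0.402
vertex 2.816 -0.23 0.724
vertex 1.591 -1.542 1.966
endloop
endfacet
facet normal 0.331 0.675 -0.659
outer loop
vertex 2.816 -0.23 0.724
vertex 2.289 -0.118 0.574
vertex 2.642 0.084 0.958
endloop
endfacet
facet normal 0.749 -0.076 0.658
outer loop
vertex 2.816 -0.23 0.724
vertex 2.642 0.084 0.958
vertex 1.591 -1.542 1.966
endloop
endfacet
facet normal 0.038 0.770 0.637
outer loop
vertex 0.06 0.022 4.048
vertex -0.687 -0.358 4.551
vertex 0.232 -0.597 4.785
endloop
endfacet
facet normal 0.685 0.629 0.368
outer loop
vertex 0.06 0.022 4.048
vertex 0.232 -0.597 4.785
vertex 0.745 -0.67 3.956
endloop
endfacet
facet normal 0.645 0.684 -0.341
outer loop
vertex 0.06 0.022 4.048
vertex 0.745 -0.67 3.956
vertex 0.144 -0.475 3.21
endloop
endfacet
facet normal -0.027 0.859 -0.512
outer loop
vertex 0.06 0.022 4.048
vertex 0.144 -0.475 3.21
vertex -0.741 -0.283 3.578
endloop
endfacet
facet normal -0.401 0.911 0.093
outer loop
vertex 0.06 0.022 4.048
vertex -0.741 -0.283 3.578
vertex -0.687 -0.358 4.551
endloop
endfacet
facet normal 0.847 -0.048 0.529
outer loop
vertex 0.745 -0.67 3.956
vertex 0.232 -0.597 4.785
vertex 0.421 -1.477 4.402
endloop
endfacet
facet normal -0.199 0.180 0.963
outer loop
vertex 0.232 -0.597 4.785
vertex -0.687 -0.358 4.551
vertex -0.464 -1.285 4.77
endloop
endfacet
facet normal -0.908 0.410 0.082
outer loop
vertex -0.687 -0.358 4.551
vertex -0.741 -0.283 3.578
vertex -1.065 -1.09 4.024
endloop
endfacet
facet normal -0.302 0.325 -0.896
outer loop
vertex -0.741 -0.283 3.578
vertex 0.144 -0.475 3.21
vertex -0.552 -1.163 3.195
endloop
endfacet
facet normal 0.783 0.042 -0.620
outer loop
vertex 0.144 -0.475 3.21
vertex 0.745 -0.67 3.956
vertex 0.367 -1.402 3.429
endloop
endfacet
facet normal 0.027 -0.859 0.512
outer loop
vertex -0.38 -1.782 3.932
vertex 0.421 -1.477 4.402
vertex -0.464 -1.285 4.77
endloop
endfacet
facet normal -0.645 -0.684 0.341
outer loop
vertex -0.38 -1.782 3.932
vertex -0.464 -1.285 4.77
vertex -1.065 -1.09 4.024
endloop
endfacet
facet normal -0.685 -0.629 -0.368
outer loop
vertex -0.38 -1.782 3.932
vertex -1.065 -1.09 4.024
vertex -0.552 -1.163 3.195
endloop
endfacet
facet normal -0.038 -0.770 -0.637
outer loop
vertex -0.38 -1.782 3.932
vertex -0.552 -1.163 3.195
vertex 0.367 -1.402 3.429
endloop
endfacet
facet normal 0.401 -0.911 -0.093
outer loop
vertex -0.38 -1.782 3.932
vertex 0.367 -1.402 3.429
vertex 0.421 -1.477 4.402
endloop
endfacet
facet normal 0.302 -0.325 0.896
outer loop
vertex -0.464 -1.285 4.77
vertex 0.421 -1.477 4.402
vertex 0.232 -0.597 4.785
endloop
endfacet
facet normal -0.783 -0.042 0.620
outer loop
vertex -1.065 -1.09 4.024
vertex -0.464 -1.285 4.77
vertex -0.687 -0.358 4.551
endloop
endfacet
facet normal -0.847 0.048 -0.529
outer loop
vertex -0.552 -1.163 3.195
vertex -1.065 -1.09 4.024
vertex -0.741 -0.283 3.578
endloop
endfacet
facet normal 0.199 -0.180 -0.963
outer loop
vertex 0.367 -1.402 3.429
vertex -0.552 -1.163 3.195
vertex 0.144 -0.475 3.21
endloop
endfacet
facet normal 0.908 -0.410 -0.082
outer loop
vertex 0.421 -1.477 4.402
vertex 0.367 -1.402 3.429
vertex 0.745 -0.67 3.956
endloop
endfacet

endsolid


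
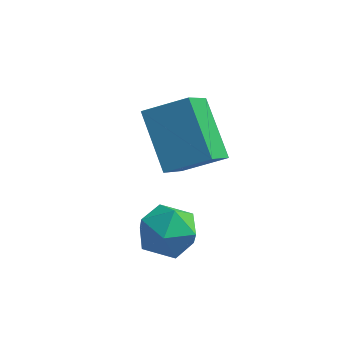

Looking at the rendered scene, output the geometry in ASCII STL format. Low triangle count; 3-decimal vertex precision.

solid 
facet normal -0.434 0.237 0.869
outer loop
vertex -0.77 -0.029 -0.009
vertex -0.996 -0.98 0.138
vertex -0.137 -0.619 0.468
endloop
endfacet
facet normal 0.099 0.688 0.719
outer loop
vertex -0.77 -0.029 -0.009
vertex -0.137 -0.619 0.468
vertex 0.198 0.029 -0.198
endloop
endfacet
facet normal -0.042 0.995 0.090
outer loop
vertex -0.77 -0.029 -0.009
vertex 0.198 0.029 -0.198
vertex -0.453 0.069 -0.94
endloop
endfacet
facet normal -0.662 0.735 -0.148
outer loop
vertex -0.77 -0.029 -0.009
vertex -0.453 0.069 -0.94
vertex -1.191 -0.554 -0.733
endloop
endfacet
facet normal -0.905 0.266 0.333
outer loop
vertex -0.77 -0.029 -0.009
vertex -1.191 -0.554 -0.733
vertex -0.996 -0.98 0.138
endloop
endfacet
facet normal 0.697 0.306 0.648
outer loop
vertex 0.198 0.029 -0.198
vertex -0.137 -0.619 0.468
vertex 0.571 -0.886 -0.167
endloop
endfacet
facet normal -0.165 -0.423 0.891
outer loop
vertex -0.137 -0.619 0.468
vertex -0.996 -0.98 0.138
vertex -0.167 -1.509 0.04
endloop
endfacet
facet normal -0.926 -0.377 0.023
outer loop
vertex -0.996 -0.98 0.138
vertex -1.191 -0.554 -0.733
vertex -0.818 -1.469 -0.702
endloop
endfacet
facet normal -0.534 0.381 -0.755
outer loop
vertex -1.191 -0.554 -0.733
vertex -0.453 0.069 -0.94
vertex -0.483 -0.821 -1.368
endloop
endfacet
facet normal 0.469 0.803 -0.368
outer loop
vertex -0.453 0.069 -0.94
vertex 0.198 0.029 -0.198
vertex 0.376 -0.46 -1.038
endloop
endfacet
facet normal 0.662 -0.735 0.148
outer loop
vertex 0.15 -1.411 -0.891
vertex 0.571 -0.886 -0.167
vertex -0.167 -1.509 0.04
endloop
endfacet
facet normal 0.042 -0.995 -0.090
outer loop
vertex 0.15 -1.411 -0.891
vertex -0.167 -1.509 0.04
vertex -0.818 -1.469 -0.702
endloop
endfacet
facet normal -0.099 -0.688 -0.719
outer loop
vertex 0.15 -1.411 -0.891
vertex -0.818 -1.469 -0.702
vertex -0.483 -0.821 -1.368
endloop
endfacet
facet normal 0.434 -0.237 -0.869
outer loop
vertex 0.15 -1.411 -0.891
vertex -0.483 -0.821 -1.368
vertex 0.376 -0.46 -1.038
endloop
endfacet
facet normal 0.905 -0.266 -0.333
outer loop
vertex 0.15 -1.411 -0.891
vertex 0.376 -0.46 -1.038
vertex 0.571 -0.886 -0.167
endloop
endfacet
facet normal 0.534 -0.381 0.755
outer loop
vertex -0.167 -1.509 0.04
vertex 0.571 -0.886 -0.167
vertex -0.137 -0.619 0.468
endloop
endfacet
facet normal -0.469 -0.803 0.368
outer loop
vertex -0.818 -1.469 -0.702
vertex -0.167 -1.509 0.04
vertex -0.996 -0.98 0.138
endloop
endfacet
facet normal -0.697 -0.306 -0.648
outer loop
vertex -0.483 -0.821 -1.368
vertex -0.818 -1.469 -0.702
vertex -1.191 -0.554 -0.733
endloop
endfacet
facet normal 0.165 0.423 -0.891
outer loop
vertex 0.376 -0.46 -1.038
vertex -0.483 -0.821 -1.368
vertex -0.453 0.069 -0.94
endloop
endfacet
facet normal 0.926 0.377 -0.023
outer loop
vertex 0.571 -0.886 -0.167
vertex 0.376 -0.46 -1.038
vertex 0.198 0.029 -0.198
endloop
endfacet
facet normal -0.502 0.578 0.644
outer loop
vertex -1.806 1.417 2.696
vertex -0.528 1.85 3.303
vertex -1.716 2.819 1.507
endloop
endfacet
facet normal -0.864 -0.293 -0.410
outer loop
vertex -0.632 1.57 0.117
vertex -1.806 1.417 2.696
vertex -1.716 2.819 1.507
endloop
endfacet
facet normal -0.502 0.578 0.644
outer loop
vertex -1.716 2.819 1.507
vertex -0.528 1.85 3.303
vertex -0.438 3.252 2.114
endloop
endfacet
facet normal 0.049 0.762 -0.646
outer loop
vertex -0.438 3.252 2.114
vertex -0.632 1.57 0.117
vertex -1.716 2.819 1.507
endloop
endfacet
facet normal -0.049 -0.762 0.646
outer loop
vertex -1.806 1.417 2.696
vertex 0.556 0.601 1.913
vertex -0.528 1.85 3.303
endloop
endfacet
facet normal -0.864 -0.293 -0.410
outer loop
vertex -0.722 0.168 1.306
vertex -1.806 1.417 2.696
vertex -0.632 1.57 0.117
endloop
endfacet
facet normal -0.049 -0.762 0.646
outer loop
vertex -0.722 0.168 1.306
vertex 0.556 0.601 1.913
vertex -1.806 1.417 2.696
endloop
endfacet
facet normal 0.864 0.293 0.410
outer loop
vertex -0.528 1.85 3.303
vertex 0.556 0.601 1.913
vertex -0.438 3.252 2.114
endloop
endfacet
facet normal 0.049 0.762 -0.646
outer loop
vertex 0.646 2.003 0.724
vertex -0.632 1.57 0.117
vertex -0.438 3.252 2.114
endloop
endfacet
facet normal 0.864 0.293 0.410
outer loop
vertex -0.438 3.252 2.114
vertex 0.556 0.601 1.913
vertex 0.646 2.003 0.724
endloop
endfacet
facet normal 0.502 -0.578 -0.644
outer loop
vertex 0.646 2.003 0.724
vertex -0.722 0.168 1.306
vertex -0.632 1.57 0.117
endloop
endfacet
facet normal 0.502 -0.578 -0.644
outer loop
vertex 0.556 0.601 1.913
vertex -0.722 0.168 1.306
vertex 0.646 2.003 0.724
endloop
endfacet

endsolid


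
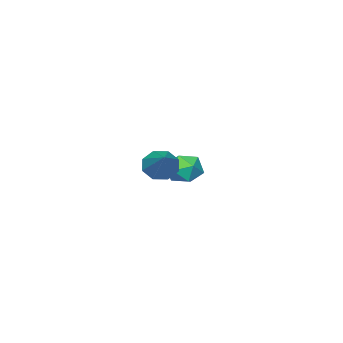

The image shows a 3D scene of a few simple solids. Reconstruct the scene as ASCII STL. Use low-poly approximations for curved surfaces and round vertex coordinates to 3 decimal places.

solid 
facet normal -0.570 -0.661 -0.488
outer loop
vertex 1.634 3.062 -2.382
vertex 1.244 3.025 -1.876
vertex 1.27 3.39 -2.401
endloop
endfacet
facet normal 0.489 0.502 -0.713
outer loop
vertex 1.634 3.062 -2.382
vertex 1.27 3.39 -2.401
vertex 2.476 4.455 -0.824
endloop
endfacet
facet normal -0.571 -0.661 -0.488
outer loop
vertex 1.27 3.39 -2.401
vertex 1.244 3.025 -1.876
vertex 0.891 3.504 -2.112
endloop
endfacet
facet normal -0.117 0.862 -0.493
outer loop
vertex 1.27 3.39 -2.401
vertex 0.891 3.504 -2.112
vertex 2.476 4.455 -0.824
endloop
endfacet
facet normal -0.571 -0.661 -0.487
outer loop
vertex 0.891 3.504 -2.112
vertex 1.244 3.025 -1.876
vertex 0.719 3.338 -1.685
endloop
endfacet
facet normal -0.566 0.820 0.091
outer loop
vertex 0.891 3.504 -2.112
vertex 0.719 3.338 -1.685
vertex 2.476 4.455 -0.824
endloop
endfacet
facet normal -0.571 -0.661 -0.486
outer loop
vertex 0.719 3.338 -1.685
vertex 1.244 3.025 -1.876
vertex 0.854 2.989 -1.369
endloop
endfacet
facet normal -0.596 0.400 0.696
outer loop
vertex 0.719 3.338 -1.685
vertex 0.854 2.989 -1.369
vertex 2.476 4.455 -0.824
endloop
endfacet
facet normal -0.571 -0.662 -0.486
outer loop
vertex 0.854 2.989 -1.369
vertex 1.244 3.025 -1.876
vertex 1.218 2.661 -1.35
endloop
endfacet
facet normal -0.188 -0.153 0.970
outer loop
vertex 0.854 2.989 -1.369
vertex 1.218 2.661 -1.35
vertex 2.476 4.455 -0.824
endloop
endfacet
facet normal -0.570 -0.662 -0.486
outer loop
vertex 1.218 2.661 -1.35
vertex 1.244 3.025 -1.876
vertex 1.597 2.547 -1.639
endloop
endfacet
facet normal 0.418 -0.513 0.750
outer loop
vertex 1.218 2.661 -1.35
vertex 1.597 2.547 -1.639
vertex 2.476 4.455 -0.824
endloop
endfacet
facet normal -0.570 -0.662 -0.487
outer loop
vertex 1.597 2.547 -1.639
vertex 1.244 3.025 -1.876
vertex 1.769 2.713 -2.066
endloop
endfacet
facet normal 0.867 -0.470 0.166
outer loop
vertex 1.597 2.547 -1.639
vertex 1.769 2.713 -2.066
vertex 2.476 4.455 -0.824
endloop
endfacet
facet normal -0.570 -0.662 -0.487
outer loop
vertex 1.769 2.713 -2.066
vertex 1.244 3.025 -1.876
vertex 1.634 3.062 -2.382
endloop
endfacet
facet normal 0.897 -0.051 -0.439
outer loop
vertex 1.769 2.713 -2.066
vertex 1.634 3.062 -2.382
vertex 2.476 4.455 -0.824
endloop
endfacet
facet normal -0.032 0.442 0.896
outer loop
vertex -2.257 1.079 -3.38
vertex -2.877 0.698 -3.214
vertex -2.208 0.412 -3.049
endloop
endfacet
facet normal 0.643 0.378 0.667
outer loop
vertex -2.257 1.079 -3.38
vertex -2.208 0.412 -3.049
vertex -1.739 0.59 -3.602
endloop
endfacet
facet normal 0.695 0.718 0.041
outer loop
vertex -2.257 1.079 -3.38
vertex -1.739 0.59 -3.602
vertex -2.118 0.986 -4.108
endloop
endfacet
facet normal 0.055 0.992 -0.116
outer loop
vertex -2.257 1.079 -3.38
vertex -2.118 0.986 -4.108
vertex -2.822 1.053 -3.868
endloop
endfacet
facet normal -0.394 0.821 0.413
outer loop
vertex -2.257 1.079 -3.38
vertex -2.822 1.053 -3.868
vertex -2.877 0.698 -3.214
endloop
endfacet
facet normal 0.772 -0.313 0.553
outer loop
vertex -1.739 0.59 -3.602
vertex -2.208 0.412 -3.049
vertex -2.038 -0.093 -3.572
endloop
endfacet
facet normal -0.318 -0.210 0.925
outer loop
vertex -2.208 0.412 -3.049
vertex -2.877 0.698 -3.214
vertex -2.742 -0.026 -3.332
endloop
endfacet
facet normal -0.904 0.402 0.142
outer loop
vertex -2.877 0.698 -3.214
vertex -2.822 1.053 -3.868
vertex -3.121 0.37 -3.838
endloop
endfacet
facet normal -0.178 0.678 -0.713
outer loop
vertex -2.822 1.053 -3.868
vertex -2.118 0.986 -4.108
vertex -2.652 0.548 -4.391
endloop
endfacet
facet normal 0.857 0.235 -0.458
outer loop
vertex -2.118 0.986 -4.108
vertex -1.739 0.59 -3.602
vertex -1.983 0.262 -4.226
endloop
endfacet
facet normal -0.055 -0.992 0.116
outer loop
vertex -2.603 -0.119 -4.06
vertex -2.038 -0.093 -3.572
vertex -2.742 -0.026 -3.332
endloop
endfacet
facet normal -0.695 -0.718 -0.041
outer loop
vertex -2.603 -0.119 -4.06
vertex -2.742 -0.026 -3.332
vertex -3.121 0.37 -3.838
endloop
endfacet
facet normal -0.643 -0.378 -0.667
outer loop
vertex -2.603 -0.119 -4.06
vertex -3.121 0.37 -3.838
vertex -2.652 0.548 -4.391
endloop
endfacet
facet normal 0.032 -0.442 -0.896
outer loop
vertex -2.603 -0.119 -4.06
vertex -2.652 0.548 -4.391
vertex -1.983 0.262 -4.226
endloop
endfacet
facet normal 0.394 -0.821 -0.413
outer loop
vertex -2.603 -0.119 -4.06
vertex -1.983 0.262 -4.226
vertex -2.038 -0.093 -3.572
endloop
endfacet
facet normal 0.178 -0.678 0.713
outer loop
vertex -2.742 -0.026 -3.332
vertex -2.038 -0.093 -3.572
vertex -2.208 0.412 -3.049
endloop
endfacet
facet normal -0.857 -0.235 0.458
outer loop
vertex -3.121 0.37 -3.838
vertex -2.742 -0.026 -3.332
vertex -2.877 0.698 -3.214
endloop
endfacet
facet normal -0.772 0.313 -0.553
outer loop
vertex -2.652 0.548 -4.391
vertex -3.121 0.37 -3.838
vertex -2.822 1.053 -3.868
endloop
endfacet
facet normal 0.318 0.210 -0.925
outer loop
vertex -1.983 0.262 -4.226
vertex -2.652 0.548 -4.391
vertex -2.118 0.986 -4.108
endloop
endfacet
facet normal 0.904 -0.402 -0.142
outer loop
vertex -2.038 -0.093 -3.572
vertex -1.983 0.262 -4.226
vertex -1.739 0.59 -3.602
endloop
endfacet

endsolid


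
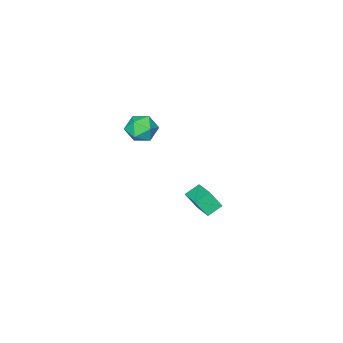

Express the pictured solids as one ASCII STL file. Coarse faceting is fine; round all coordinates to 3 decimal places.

solid 
facet normal -0.862 0.201 0.465
outer loop
vertex -3.15 -3.387 -2.697
vertex -2.557 -1.999 -2.197
vertex -3.568 -2.844 -3.707
endloop
endfacet
facet normal -0.373 -0.873 -0.315
outer loop
vertex -2.723 -3.041 -4.163
vertex -3.15 -3.387 -2.697
vertex -3.568 -2.844 -3.707
endloop
endfacet
facet normal -0.862 0.201 0.465
outer loop
vertex -3.568 -2.844 -3.707
vertex -2.557 -1.999 -2.197
vertex -2.975 -1.456 -3.207
endloop
endfacet
facet normal -0.343 0.445 -0.827
outer loop
vertex -2.975 -1.456 -3.207
vertex -2.723 -3.041 -4.163
vertex -3.568 -2.844 -3.707
endloop
endfacet
facet normal 0.343 -0.445 0.827
outer loop
vertex -3.15 -3.387 -2.697
vertex -1.712 -2.196 -2.653
vertex -2.557 -1.999 -2.197
endloop
endfacet
facet normal -0.373 -0.873 -0.315
outer loop
vertex -2.305 -3.584 -3.153
vertex -3.15 -3.387 -2.697
vertex -2.723 -3.041 -4.163
endloop
endfacet
facet normal 0.343 -0.445 0.827
outer loop
vertex -2.305 -3.584 -3.153
vertex -1.712 -2.196 -2.653
vertex -3.15 -3.387 -2.697
endloop
endfacet
facet normal 0.373 0.873 0.315
outer loop
vertex -2.557 -1.999 -2.197
vertex -1.712 -2.196 -2.653
vertex -2.975 -1.456 -3.207
endloop
endfacet
facet normal -0.343 0.445 -0.827
outer loop
vertex -2.13 -1.653 -3.663
vertex -2.723 -3.041 -4.163
vertex -2.975 -1.456 -3.207
endloop
endfacet
facet normal 0.373 0.873 0.315
outer loop
vertex -2.975 -1.456 -3.207
vertex -1.712 -2.196 -2.653
vertex -2.13 -1.653 -3.663
endloop
endfacet
facet normal 0.862 -0.201 -0.465
outer loop
vertex -2.13 -1.653 -3.663
vertex -2.305 -3.584 -3.153
vertex -2.723 -3.041 -4.163
endloop
endfacet
facet normal 0.862 -0.201 -0.465
outer loop
vertex -1.712 -2.196 -2.653
vertex -2.305 -3.584 -3.153
vertex -2.13 -1.653 -3.663
endloop
endfacet
facet normal -0.475 0.677 0.562
outer loop
vertex 0.011 -3.003 3.602
vertex 0.282 -3.447 4.367
vertex 0.811 -2.779 4.009
endloop
endfacet
facet normal -0.246 0.968 -0.049
outer loop
vertex 0.011 -3.003 3.602
vertex 0.811 -2.779 4.009
vertex 0.761 -2.838 3.086
endloop
endfacet
facet normal -0.538 0.603 -0.589
outer loop
vertex 0.011 -3.003 3.602
vertex 0.761 -2.838 3.086
vertex 0.201 -3.543 2.875
endloop
endfacet
facet normal -0.946 0.088 -0.313
outer loop
vertex 0.011 -3.003 3.602
vertex 0.201 -3.543 2.875
vertex -0.096 -3.919 3.667
endloop
endfacet
facet normal -0.907 0.134 0.399
outer loop
vertex 0.011 -3.003 3.602
vertex -0.096 -3.919 3.667
vertex 0.282 -3.447 4.367
endloop
endfacet
facet normal 0.462 0.883 -0.081
outer loop
vertex 0.761 -2.838 3.086
vertex 0.811 -2.779 4.009
vertex 1.496 -3.181 3.533
endloop
endfacet
facet normal 0.091 0.413 0.906
outer loop
vertex 0.811 -2.779 4.009
vertex 0.282 -3.447 4.367
vertex 1.199 -3.557 4.325
endloop
endfacet
facet normal -0.608 -0.466 0.643
outer loop
vertex 0.282 -3.447 4.367
vertex -0.096 -3.919 3.667
vertex 0.639 -4.262 4.114
endloop
endfacet
facet normal -0.670 -0.541 -0.508
outer loop
vertex -0.096 -3.919 3.667
vertex 0.201 -3.543 2.875
vertex 0.589 -4.321 3.191
endloop
endfacet
facet normal -0.009 0.293 -0.956
outer loop
vertex 0.201 -3.543 2.875
vertex 0.761 -2.838 3.086
vertex 1.118 -3.653 2.833
endloop
endfacet
facet normal 0.946 -0.088 0.313
outer loop
vertex 1.389 -4.097 3.598
vertex 1.496 -3.181 3.533
vertex 1.199 -3.557 4.325
endloop
endfacet
facet normal 0.538 -0.603 0.589
outer loop
vertex 1.389 -4.097 3.598
vertex 1.199 -3.557 4.325
vertex 0.639 -4.262 4.114
endloop
endfacet
facet normal 0.246 -0.968 0.049
outer loop
vertex 1.389 -4.097 3.598
vertex 0.639 -4.262 4.114
vertex 0.589 -4.321 3.191
endloop
endfacet
facet normal 0.475 -0.677 -0.562
outer loop
vertex 1.389 -4.097 3.598
vertex 0.589 -4.321 3.191
vertex 1.118 -3.653 2.833
endloop
endfacet
facet normal 0.907 -0.134 -0.399
outer loop
vertex 1.389 -4.097 3.598
vertex 1.118 -3.653 2.833
vertex 1.496 -3.181 3.533
endloop
endfacet
facet normal 0.670 0.541 0.508
outer loop
vertex 1.199 -3.557 4.325
vertex 1.496 -3.181 3.533
vertex 0.811 -2.779 4.009
endloop
endfacet
facet normal 0.009 -0.293 0.956
outer loop
vertex 0.639 -4.262 4.114
vertex 1.199 -3.557 4.325
vertex 0.282 -3.447 4.367
endloop
endfacet
facet normal -0.462 -0.883 0.081
outer loop
vertex 0.589 -4.321 3.191
vertex 0.639 -4.262 4.114
vertex -0.096 -3.919 3.667
endloop
endfacet
facet normal -0.091 -0.413 -0.906
outer loop
vertex 1.118 -3.653 2.833
vertex 0.589 -4.321 3.191
vertex 0.201 -3.543 2.875
endloop
endfacet
facet normal 0.608 0.466 -0.643
outer loop
vertex 1.496 -3.181 3.533
vertex 1.118 -3.653 2.833
vertex 0.761 -2.838 3.086
endloop
endfacet

endsolid


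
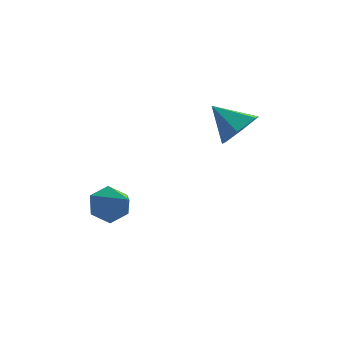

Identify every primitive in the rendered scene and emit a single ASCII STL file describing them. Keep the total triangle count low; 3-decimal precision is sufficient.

solid 
facet normal -0.400 0.691 -0.602
outer loop
vertex -1.767 -0.683 1.082
vertex -2.344 -0.673 1.477
vertex -1.814 -0.24 1.622
endloop
endfacet
facet normal 0.996 0.092 0.011
outer loop
vertex -1.767 -0.683 1.082
vertex -1.814 -0.24 1.622
vertex -1.676 -1.827 2.483
endloop
endfacet
facet normal -0.400 0.691 -0.602
outer loop
vertex -1.814 -0.24 1.622
vertex -2.344 -0.673 1.477
vertex -2.392 -0.23 2.017
endloop
endfacet
facet normal 0.511 0.444 0.736
outer loop
vertex -1.814 -0.24 1.622
vertex -2.392 -0.23 2.017
vertex -1.676 -1.827 2.483
endloop
endfacet
facet normal -0.400 0.691 -0.602
outer loop
vertex -2.392 -0.23 2.017
vertex -2.344 -0.673 1.477
vertex -2.922 -0.663 1.872
endloop
endfacet
facet normal -0.349 0.115 0.930
outer loop
vertex -2.392 -0.23 2.017
vertex -2.922 -0.663 1.872
vertex -1.676 -1.827 2.483
endloop
endfacet
facet normal -0.400 0.690 -0.603
outer loop
vertex -2.922 -0.663 1.872
vertex -2.344 -0.673 1.477
vertex -2.875 -1.107 1.333
endloop
endfacet
facet normal -0.723 -0.563 0.401
outer loop
vertex -2.922 -0.663 1.872
vertex -2.875 -1.107 1.333
vertex -1.676 -1.827 2.483
endloop
endfacet
facet normal -0.401 0.691 -0.602
outer loop
vertex -2.875 -1.107 1.333
vertex -2.344 -0.673 1.477
vertex -2.297 -1.116 0.937
endloop
endfacet
facet normal -0.237 -0.915 -0.326
outer loop
vertex -2.875 -1.107 1.333
vertex -2.297 -1.116 0.937
vertex -1.676 -1.827 2.483
endloop
endfacet
facet normal -0.400 0.691 -0.602
outer loop
vertex -2.297 -1.116 0.937
vertex -2.344 -0.673 1.477
vertex -1.767 -0.683 1.082
endloop
endfacet
facet normal 0.621 -0.587 -0.519
outer loop
vertex -2.297 -1.116 0.937
vertex -1.767 -0.683 1.082
vertex -1.676 -1.827 2.483
endloop
endfacet
facet normal 0.693 -0.415 -0.589
outer loop
vertex 2.248 2.819 3.321
vertex 1.667 2.275 3.021
vertex 1.788 3.023 2.636
endloop
endfacet
facet normal 0.079 0.969 0.235
outer loop
vertex 2.248 2.819 3.321
vertex 1.788 3.023 2.636
vertex 0.753 2.825 3.799
endloop
endfacet
facet normal 0.693 -0.415 -0.590
outer loop
vertex 1.788 3.023 2.636
vertex 1.667 2.275 3.021
vertex 1.207 2.48 2.336
endloop
endfacet
facet normal -0.538 0.768 -0.348
outer loop
vertex 1.788 3.023 2.636
vertex 1.207 2.48 2.336
vertex 0.753 2.825 3.799
endloop
endfacet
facet normal 0.692 -0.416 -0.589
outer loop
vertex 1.207 2.48 2.336
vertex 1.667 2.275 3.021
vertex 1.086 1.732 2.722
endloop
endfacet
facet normal -0.955 0.001 -0.297
outer loop
vertex 1.207 2.48 2.336
vertex 1.086 1.732 2.722
vertex 0.753 2.825 3.799
endloop
endfacet
facet normal 0.692 -0.417 -0.589
outer loop
vertex 1.086 1.732 2.722
vertex 1.667 2.275 3.021
vertex 1.546 1.528 3.407
endloop
endfacet
facet normal -0.754 -0.563 0.338
outer loop
vertex 1.086 1.732 2.722
vertex 1.546 1.528 3.407
vertex 0.753 2.825 3.799
endloop
endfacet
facet normal 0.692 -0.417 -0.589
outer loop
vertex 1.546 1.528 3.407
vertex 1.667 2.275 3.021
vertex 2.127 2.071 3.706
endloop
endfacet
facet normal -0.136 -0.362 0.922
outer loop
vertex 1.546 1.528 3.407
vertex 2.127 2.071 3.706
vertex 0.753 2.825 3.799
endloop
endfacet
facet normal 0.693 -0.415 -0.589
outer loop
vertex 2.127 2.071 3.706
vertex 1.667 2.275 3.021
vertex 2.248 2.819 3.321
endloop
endfacet
facet normal 0.280 0.403 0.871
outer loop
vertex 2.127 2.071 3.706
vertex 2.248 2.819 3.321
vertex 0.753 2.825 3.799
endloop
endfacet

endsolid


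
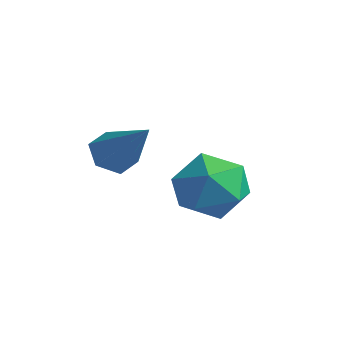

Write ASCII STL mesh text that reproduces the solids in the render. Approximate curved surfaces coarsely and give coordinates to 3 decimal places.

solid 
facet normal -0.736 0.434 0.519
outer loop
vertex 0.114 3.162 -1.825
vertex -0.516 2.346 -2.035
vertex 0.087 2.337 -1.173
endloop
endfacet
facet normal -0.098 0.619 0.779
outer loop
vertex 0.114 3.162 -1.825
vertex 0.087 2.337 -1.173
vertex 1.006 2.787 -1.415
endloop
endfacet
facet normal 0.274 0.928 0.253
outer loop
vertex 0.114 3.162 -1.825
vertex 1.006 2.787 -1.415
vertex 0.972 3.073 -2.426
endloop
endfacet
facet normal -0.135 0.934 -0.331
outer loop
vertex 0.114 3.162 -1.825
vertex 0.972 3.073 -2.426
vertex 0.032 2.801 -2.809
endloop
endfacet
facet normal -0.759 0.629 -0.168
outer loop
vertex 0.114 3.162 -1.825
vertex 0.032 2.801 -2.809
vertex -0.516 2.346 -2.035
endloop
endfacet
facet normal 0.244 0.023 0.969
outer loop
vertex 1.006 2.787 -1.415
vertex 0.087 2.337 -1.173
vertex 0.928 1.739 -1.371
endloop
endfacet
facet normal -0.789 -0.277 0.549
outer loop
vertex 0.087 2.337 -1.173
vertex -0.516 2.346 -2.035
vertex -0.012 1.467 -1.754
endloop
endfacet
facet normal -0.826 0.038 -0.563
outer loop
vertex -0.516 2.346 -2.035
vertex 0.032 2.801 -2.809
vertex -0.046 1.753 -2.765
endloop
endfacet
facet normal 0.183 0.531 -0.827
outer loop
vertex 0.032 2.801 -2.809
vertex 0.972 3.073 -2.426
vertex 0.873 2.203 -3.007
endloop
endfacet
facet normal 0.844 0.522 0.119
outer loop
vertex 0.972 3.073 -2.426
vertex 1.006 2.787 -1.415
vertex 1.476 2.194 -2.145
endloop
endfacet
facet normal 0.135 -0.934 0.331
outer loop
vertex 0.846 1.378 -2.355
vertex 0.928 1.739 -1.371
vertex -0.012 1.467 -1.754
endloop
endfacet
facet normal -0.274 -0.928 -0.253
outer loop
vertex 0.846 1.378 -2.355
vertex -0.012 1.467 -1.754
vertex -0.046 1.753 -2.765
endloop
endfacet
facet normal 0.098 -0.619 -0.779
outer loop
vertex 0.846 1.378 -2.355
vertex -0.046 1.753 -2.765
vertex 0.873 2.203 -3.007
endloop
endfacet
facet normal 0.736 -0.434 -0.519
outer loop
vertex 0.846 1.378 -2.355
vertex 0.873 2.203 -3.007
vertex 1.476 2.194 -2.145
endloop
endfacet
facet normal 0.759 -0.629 0.168
outer loop
vertex 0.846 1.378 -2.355
vertex 1.476 2.194 -2.145
vertex 0.928 1.739 -1.371
endloop
endfacet
facet normal -0.183 -0.531 0.827
outer loop
vertex -0.012 1.467 -1.754
vertex 0.928 1.739 -1.371
vertex 0.087 2.337 -1.173
endloop
endfacet
facet normal -0.844 -0.522 -0.119
outer loop
vertex -0.046 1.753 -2.765
vertex -0.012 1.467 -1.754
vertex -0.516 2.346 -2.035
endloop
endfacet
facet normal -0.244 -0.023 -0.969
outer loop
vertex 0.873 2.203 -3.007
vertex -0.046 1.753 -2.765
vertex 0.032 2.801 -2.809
endloop
endfacet
facet normal 0.789 0.277 -0.549
outer loop
vertex 1.476 2.194 -2.145
vertex 0.873 2.203 -3.007
vertex 0.972 3.073 -2.426
endloop
endfacet
facet normal 0.826 -0.038 0.563
outer loop
vertex 0.928 1.739 -1.371
vertex 1.476 2.194 -2.145
vertex 1.006 2.787 -1.415
endloop
endfacet
facet normal -0.716 0.039 -0.697
outer loop
vertex 0.099 -0.197 -0.906
vertex -0.326 -0.026 -0.46
vertex 0.005 0.422 -0.775
endloop
endfacet
facet normal 0.867 0.226 -0.444
outer loop
vertex 0.099 -0.197 -0.906
vertex 0.005 0.422 -0.775
vertex 0.926 -0.094 0.76
endloop
endfacet
facet normal -0.716 0.039 -0.697
outer loop
vertex 0.005 0.422 -0.775
vertex -0.326 -0.026 -0.46
vertex -0.421 0.593 -0.328
endloop
endfacet
facet normal 0.419 0.906 0.053
outer loop
vertex 0.005 0.422 -0.775
vertex -0.421 0.593 -0.328
vertex 0.926 -0.094 0.76
endloop
endfacet
facet normal -0.715 0.039 -0.698
outer loop
vertex -0.421 0.593 -0.328
vertex -0.326 -0.026 -0.46
vertex -0.752 0.145 -0.014
endloop
endfacet
facet normal -0.232 0.667 0.708
outer loop
vertex -0.421 0.593 -0.328
vertex -0.752 0.145 -0.014
vertex 0.926 -0.094 0.76
endloop
endfacet
facet normal -0.715 0.038 -0.698
outer loop
vertex -0.752 0.145 -0.014
vertex -0.326 -0.026 -0.46
vertex -0.657 -0.474 -0.145
endloop
endfacet
facet normal -0.435 -0.250 0.865
outer loop
vertex -0.752 0.145 -0.014
vertex -0.657 -0.474 -0.145
vertex 0.926 -0.094 0.76
endloop
endfacet
facet normal -0.717 0.040 -0.696
outer loop
vertex -0.657 -0.474 -0.145
vertex -0.326 -0.026 -0.46
vertex -0.232 -0.645 -0.592
endloop
endfacet
facet normal 0.013 -0.930 0.368
outer loop
vertex -0.657 -0.474 -0.145
vertex -0.232 -0.645 -0.592
vertex 0.926 -0.094 0.76
endloop
endfacet
facet normal -0.716 0.040 -0.697
outer loop
vertex -0.232 -0.645 -0.592
vertex -0.326 -0.026 -0.46
vertex 0.099 -0.197 -0.906
endloop
endfacet
facet normal 0.663 -0.691 -0.287
outer loop
vertex -0.232 -0.645 -0.592
vertex 0.099 -0.197 -0.906
vertex 0.926 -0.094 0.76
endloop
endfacet

endsolid


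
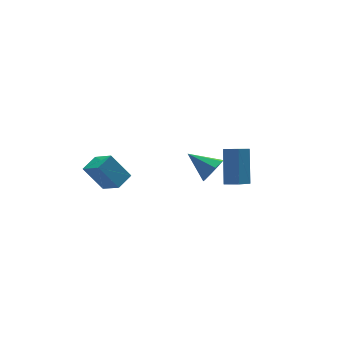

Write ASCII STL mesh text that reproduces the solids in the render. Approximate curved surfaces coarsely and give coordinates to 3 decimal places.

solid 
facet normal -0.670 0.702 -0.242
outer loop
vertex 2.194 -3.456 0.86
vertex 3.337 -2.702 -0.113
vertex 1.547 -4.656 -0.828
endloop
endfacet
facet normal -0.680 -0.449 0.580
outer loop
vertex 2.103 -5.238 -0.627
vertex 2.194 -3.456 0.86
vertex 1.547 -4.656 -0.828
endloop
endfacet
facet normal -0.670 0.702 -0.242
outer loop
vertex 1.547 -4.656 -0.828
vertex 3.337 -2.702 -0.113
vertex 2.69 -3.902 -1.802
endloop
endfacet
facet normal -0.298 -0.553 -0.778
outer loop
vertex 2.69 -3.902 -1.802
vertex 2.103 -5.238 -0.627
vertex 1.547 -4.656 -0.828
endloop
endfacet
facet normal 0.298 0.553 0.778
outer loop
vertex 2.194 -3.456 0.86
vertex 3.893 -3.284 0.088
vertex 3.337 -2.702 -0.113
endloop
endfacet
facet normal -0.680 -0.449 0.579
outer loop
vertex 2.75 -4.038 1.062
vertex 2.194 -3.456 0.86
vertex 2.103 -5.238 -0.627
endloop
endfacet
facet normal 0.297 0.554 0.778
outer loop
vertex 2.75 -4.038 1.062
vertex 3.893 -3.284 0.088
vertex 2.194 -3.456 0.86
endloop
endfacet
facet normal 0.680 0.449 -0.580
outer loop
vertex 3.337 -2.702 -0.113
vertex 3.893 -3.284 0.088
vertex 2.69 -3.902 -1.802
endloop
endfacet
facet normal -0.297 -0.554 -0.778
outer loop
vertex 3.246 -4.484 -1.6
vertex 2.103 -5.238 -0.627
vertex 2.69 -3.902 -1.802
endloop
endfacet
facet normal 0.680 0.449 -0.580
outer loop
vertex 2.69 -3.902 -1.802
vertex 3.893 -3.284 0.088
vertex 3.246 -4.484 -1.6
endloop
endfacet
facet normal 0.670 -0.702 0.242
outer loop
vertex 3.246 -4.484 -1.6
vertex 2.75 -4.038 1.062
vertex 2.103 -5.238 -0.627
endloop
endfacet
facet normal 0.670 -0.702 0.242
outer loop
vertex 3.893 -3.284 0.088
vertex 2.75 -4.038 1.062
vertex 3.246 -4.484 -1.6
endloop
endfacet
facet normal -0.434 0.448 0.782
outer loop
vertex -2.335 1.866 -2.685
vertex -1.35 2.314 -2.395
vertex -2.652 3.153 -3.599
endloop
endfacet
facet normal -0.879 -0.400 -0.259
outer loop
vertex -1.87 2.346 -5.005
vertex -2.335 1.866 -2.685
vertex -2.652 3.153 -3.599
endloop
endfacet
facet normal -0.434 0.448 0.782
outer loop
vertex -2.652 3.153 -3.599
vertex -1.35 2.314 -2.395
vertex -1.667 3.601 -3.309
endloop
endfacet
facet normal -0.196 0.799 -0.568
outer loop
vertex -1.667 3.601 -3.309
vertex -1.87 2.346 -5.005
vertex -2.652 3.153 -3.599
endloop
endfacet
facet normal 0.196 -0.799 0.568
outer loop
vertex -2.335 1.866 -2.685
vertex -0.568 1.507 -3.801
vertex -1.35 2.314 -2.395
endloop
endfacet
facet normal -0.879 -0.400 -0.259
outer loop
vertex -1.553 1.059 -4.091
vertex -2.335 1.866 -2.685
vertex -1.87 2.346 -5.005
endloop
endfacet
facet normal 0.196 -0.799 0.568
outer loop
vertex -1.553 1.059 -4.091
vertex -0.568 1.507 -3.801
vertex -2.335 1.866 -2.685
endloop
endfacet
facet normal 0.879 0.400 0.259
outer loop
vertex -1.35 2.314 -2.395
vertex -0.568 1.507 -3.801
vertex -1.667 3.601 -3.309
endloop
endfacet
facet normal -0.196 0.799 -0.568
outer loop
vertex -0.885 2.794 -4.715
vertex -1.87 2.346 -5.005
vertex -1.667 3.601 -3.309
endloop
endfacet
facet normal 0.879 0.400 0.259
outer loop
vertex -1.667 3.601 -3.309
vertex -0.568 1.507 -3.801
vertex -0.885 2.794 -4.715
endloop
endfacet
facet normal 0.434 -0.448 -0.782
outer loop
vertex -0.885 2.794 -4.715
vertex -1.553 1.059 -4.091
vertex -1.87 2.346 -5.005
endloop
endfacet
facet normal 0.434 -0.448 -0.782
outer loop
vertex -0.568 1.507 -3.801
vertex -1.553 1.059 -4.091
vertex -0.885 2.794 -4.715
endloop
endfacet
facet normal 0.475 -0.755 -0.452
outer loop
vertex 4.09 -0.18 -3.257
vertex 3.683 0.028 -4.033
vertex 4.451 0.271 -3.631
endloop
endfacet
facet normal 0.439 0.339 0.832
outer loop
vertex 4.09 -0.18 -3.257
vertex 4.451 0.271 -3.631
vertex 2.837 1.372 -3.227
endloop
endfacet
facet normal 0.476 -0.754 -0.453
outer loop
vertex 4.451 0.271 -3.631
vertex 3.683 0.028 -4.033
vertex 4.362 0.581 -4.24
endloop
endfacet
facet normal 0.588 0.753 0.297
outer loop
vertex 4.451 0.271 -3.631
vertex 4.362 0.581 -4.24
vertex 2.837 1.372 -3.227
endloop
endfacet
facet normal 0.477 -0.754 -0.452
outer loop
vertex 4.362 0.581 -4.24
vertex 3.683 0.028 -4.033
vertex 3.876 0.566 -4.728
endloop
endfacet
facet normal 0.274 0.913 -0.301
outer loop
vertex 4.362 0.581 -4.24
vertex 3.876 0.566 -4.728
vertex 2.837 1.372 -3.227
endloop
endfacet
facet normal 0.474 -0.755 -0.453
outer loop
vertex 3.876 0.566 -4.728
vertex 3.683 0.028 -4.033
vertex 3.276 0.237 -4.808
endloop
endfacet
facet normal -0.317 0.727 -0.610
outer loop
vertex 3.876 0.566 -4.728
vertex 3.276 0.237 -4.808
vertex 2.837 1.372 -3.227
endloop
endfacet
facet normal 0.475 -0.754 -0.453
outer loop
vertex 3.276 0.237 -4.808
vertex 3.683 0.028 -4.033
vertex 2.915 -0.215 -4.434
endloop
endfacet
facet normal -0.841 0.300 -0.449
outer loop
vertex 3.276 0.237 -4.808
vertex 2.915 -0.215 -4.434
vertex 2.837 1.372 -3.227
endloop
endfacet
facet normal 0.475 -0.755 -0.452
outer loop
vertex 2.915 -0.215 -4.434
vertex 3.683 0.028 -4.033
vertex 3.003 -0.524 -3.825
endloop
endfacet
facet normal -0.990 -0.114 0.085
outer loop
vertex 2.915 -0.215 -4.434
vertex 3.003 -0.524 -3.825
vertex 2.837 1.372 -3.227
endloop
endfacet
facet normal 0.475 -0.755 -0.452
outer loop
vertex 3.003 -0.524 -3.825
vertex 3.683 0.028 -4.033
vertex 3.49 -0.51 -3.337
endloop
endfacet
facet normal -0.677 -0.275 0.683
outer loop
vertex 3.003 -0.524 -3.825
vertex 3.49 -0.51 -3.337
vertex 2.837 1.372 -3.227
endloop
endfacet
facet normal 0.475 -0.755 -0.452
outer loop
vertex 3.49 -0.51 -3.337
vertex 3.683 0.028 -4.033
vertex 4.09 -0.18 -3.257
endloop
endfacet
facet normal -0.084 -0.087 0.993
outer loop
vertex 3.49 -0.51 -3.337
vertex 4.09 -0.18 -3.257
vertex 2.837 1.372 -3.227
endloop
endfacet

endsolid


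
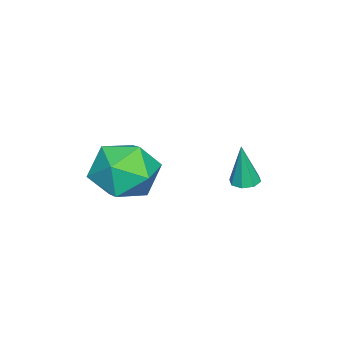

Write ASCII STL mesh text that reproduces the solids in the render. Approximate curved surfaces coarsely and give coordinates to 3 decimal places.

solid 
facet normal -0.085 0.066 -0.994
outer loop
vertex -1.418 -1.079 -3.735
vertex -1.809 -0.756 -3.68
vertex -1.303 -0.706 -3.72
endloop
endfacet
facet normal 0.938 -0.296 0.180
outer loop
vertex -1.418 -1.079 -3.735
vertex -1.303 -0.706 -3.72
vertex -1.671 -0.864 -2.06
endloop
endfacet
facet normal -0.085 0.065 -0.994
outer loop
vertex -1.303 -0.706 -3.72
vertex -1.809 -0.756 -3.68
vertex -1.485 -0.363 -3.682
endloop
endfacet
facet normal 0.869 0.435 0.234
outer loop
vertex -1.303 -0.706 -3.72
vertex -1.485 -0.363 -3.682
vertex -1.671 -0.864 -2.06
endloop
endfacet
facet normal -0.087 0.067 -0.994
outer loop
vertex -1.485 -0.363 -3.682
vertex -1.809 -0.756 -3.68
vertex -1.856 -0.25 -3.642
endloop
endfacet
facet normal 0.307 0.899 0.313
outer loop
vertex -1.485 -0.363 -3.682
vertex -1.856 -0.25 -3.642
vertex -1.671 -0.864 -2.06
endloop
endfacet
facet normal -0.085 0.067 -0.994
outer loop
vertex -1.856 -0.25 -3.642
vertex -1.809 -0.756 -3.68
vertex -2.2 -0.433 -3.625
endloop
endfacet
facet normal -0.422 0.827 0.370
outer loop
vertex -1.856 -0.25 -3.642
vertex -2.2 -0.433 -3.625
vertex -1.671 -0.864 -2.06
endloop
endfacet
facet normal -0.085 0.066 -0.994
outer loop
vertex -2.2 -0.433 -3.625
vertex -1.809 -0.756 -3.68
vertex -2.315 -0.806 -3.64
endloop
endfacet
facet normal -0.891 0.260 0.373
outer loop
vertex -2.2 -0.433 -3.625
vertex -2.315 -0.806 -3.64
vertex -1.671 -0.864 -2.06
endloop
endfacet
facet normal -0.085 0.068 -0.994
outer loop
vertex -2.315 -0.806 -3.64
vertex -1.809 -0.756 -3.68
vertex -2.134 -1.149 -3.679
endloop
endfacet
facet normal -0.823 -0.470 0.318
outer loop
vertex -2.315 -0.806 -3.64
vertex -2.134 -1.149 -3.679
vertex -1.671 -0.864 -2.06
endloop
endfacet
facet normal -0.084 0.067 -0.994
outer loop
vertex -2.134 -1.149 -3.679
vertex -1.809 -0.756 -3.68
vertex -1.762 -1.262 -3.718
endloop
endfacet
facet normal -0.259 -0.936 0.239
outer loop
vertex -2.134 -1.149 -3.679
vertex -1.762 -1.262 -3.718
vertex -1.671 -0.864 -2.06
endloop
endfacet
facet normal -0.085 0.067 -0.994
outer loop
vertex -1.762 -1.262 -3.718
vertex -1.809 -0.756 -3.68
vertex -1.418 -1.079 -3.735
endloop
endfacet
facet normal 0.469 -0.864 0.182
outer loop
vertex -1.762 -1.262 -3.718
vertex -1.418 -1.079 -3.735
vertex -1.671 -0.864 -2.06
endloop
endfacet
facet normal -0.948 0.317 -0.039
outer loop
vertex 0.832 -3.346 -2.391
vertex 0.722 -3.528 -1.201
vertex 1.098 -2.456 -1.616
endloop
endfacet
facet normal -0.551 0.635 -0.541
outer loop
vertex 0.832 -3.346 -2.391
vertex 1.098 -2.456 -1.616
vertex 1.808 -2.655 -2.574
endloop
endfacet
facet normal -0.270 0.128 -0.954
outer loop
vertex 0.832 -3.346 -2.391
vertex 1.808 -2.655 -2.574
vertex 1.871 -3.849 -2.752
endloop
endfacet
facet normal -0.491 -0.505 -0.710
outer loop
vertex 0.832 -3.346 -2.391
vertex 1.871 -3.849 -2.752
vertex 1.2 -4.389 -1.903
endloop
endfacet
facet normal -0.910 -0.388 -0.144
outer loop
vertex 0.832 -3.346 -2.391
vertex 1.2 -4.389 -1.903
vertex 0.722 -3.528 -1.201
endloop
endfacet
facet normal -0.015 0.977 -0.214
outer loop
vertex 1.808 -2.655 -2.574
vertex 1.098 -2.456 -1.616
vertex 2.3 -2.411 -1.497
endloop
endfacet
facet normal -0.657 0.461 0.596
outer loop
vertex 1.098 -2.456 -1.616
vertex 0.722 -3.528 -1.201
vertex 1.629 -2.951 -0.648
endloop
endfacet
facet normal -0.597 -0.679 0.427
outer loop
vertex 0.722 -3.528 -1.201
vertex 1.2 -4.389 -1.903
vertex 1.692 -4.145 -0.826
endloop
endfacet
facet normal 0.081 -0.869 -0.489
outer loop
vertex 1.2 -4.389 -1.903
vertex 1.871 -3.849 -2.752
vertex 2.402 -4.344 -1.784
endloop
endfacet
facet normal 0.440 0.155 -0.884
outer loop
vertex 1.871 -3.849 -2.752
vertex 1.808 -2.655 -2.574
vertex 2.778 -3.272 -2.199
endloop
endfacet
facet normal 0.491 0.505 0.710
outer loop
vertex 2.668 -3.454 -1.009
vertex 2.3 -2.411 -1.497
vertex 1.629 -2.951 -0.648
endloop
endfacet
facet normal 0.270 -0.128 0.954
outer loop
vertex 2.668 -3.454 -1.009
vertex 1.629 -2.951 -0.648
vertex 1.692 -4.145 -0.826
endloop
endfacet
facet normal 0.551 -0.635 0.541
outer loop
vertex 2.668 -3.454 -1.009
vertex 1.692 -4.145 -0.826
vertex 2.402 -4.344 -1.784
endloop
endfacet
facet normal 0.948 -0.317 0.039
outer loop
vertex 2.668 -3.454 -1.009
vertex 2.402 -4.344 -1.784
vertex 2.778 -3.272 -2.199
endloop
endfacet
facet normal 0.910 0.388 0.144
outer loop
vertex 2.668 -3.454 -1.009
vertex 2.778 -3.272 -2.199
vertex 2.3 -2.411 -1.497
endloop
endfacet
facet normal -0.081 0.869 0.489
outer loop
vertex 1.629 -2.951 -0.648
vertex 2.3 -2.411 -1.497
vertex 1.098 -2.456 -1.616
endloop
endfacet
facet normal -0.440 -0.155 0.884
outer loop
vertex 1.692 -4.145 -0.826
vertex 1.629 -2.951 -0.648
vertex 0.722 -3.528 -1.201
endloop
endfacet
facet normal 0.015 -0.977 0.214
outer loop
vertex 2.402 -4.344 -1.784
vertex 1.692 -4.145 -0.826
vertex 1.2 -4.389 -1.903
endloop
endfacet
facet normal 0.657 -0.461 -0.596
outer loop
vertex 2.778 -3.272 -2.199
vertex 2.402 -4.344 -1.784
vertex 1.871 -3.849 -2.752
endloop
endfacet
facet normal 0.597 0.679 -0.427
outer loop
vertex 2.3 -2.411 -1.497
vertex 2.778 -3.272 -2.199
vertex 1.808 -2.655 -2.574
endloop
endfacet

endsolid
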